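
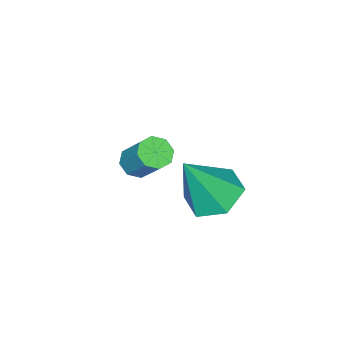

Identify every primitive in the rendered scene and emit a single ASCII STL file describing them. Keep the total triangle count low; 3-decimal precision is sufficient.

solid 
facet normal -0.176 -0.612 -0.771
outer loop
vertex -1.38 -2.158 -1.015
vertex -1.65 -2.519 -0.667
vertex -1.807 -2.073 -0.985
endloop
endfacet
facet normal 0.108 0.767 -0.633
outer loop
vertex -1.38 -2.158 -1.015
vertex -1.807 -2.073 -0.985
vertex -1.12 -1.259 0.118
endloop
endfacet
facet normal 0.107 0.767 -0.633
outer loop
vertex -1.12 -1.259 0.118
vertex -1.807 -2.073 -0.985
vertex -1.546 -1.174 0.149
endloop
endfacet
facet normal 0.178 0.611 0.771
outer loop
vertex -1.12 -1.259 0.118
vertex -1.546 -1.174 0.149
vertex -1.39 -1.621 0.467
endloop
endfacet
facet normal -0.176 -0.612 -0.771
outer loop
vertex -1.807 -2.073 -0.985
vertex -1.65 -2.519 -0.667
vertex -2.142 -2.25 -0.768
endloop
endfacet
facet normal -0.616 0.680 -0.397
outer loop
vertex -1.807 -2.073 -0.985
vertex -2.142 -2.25 -0.768
vertex -1.546 -1.174 0.149
endloop
endfacet
facet normal -0.616 0.680 -0.397
outer loop
vertex -1.546 -1.174 0.149
vertex -2.142 -2.25 -0.768
vertex -1.881 -1.351 0.366
endloop
endfacet
facet normal 0.177 0.611 0.772
outer loop
vertex -1.546 -1.174 0.149
vertex -1.881 -1.351 0.366
vertex -1.39 -1.621 0.467
endloop
endfacet
facet normal -0.176 -0.612 -0.771
outer loop
vertex -2.142 -2.25 -0.768
vertex -1.65 -2.519 -0.667
vertex -2.189 -2.584 -0.492
endloop
endfacet
facet normal -0.978 0.196 0.070
outer loop
vertex -2.142 -2.25 -0.768
vertex -2.189 -2.584 -0.492
vertex -1.881 -1.351 0.366
endloop
endfacet
facet normal -0.978 0.196 0.070
outer loop
vertex -1.881 -1.351 0.366
vertex -2.189 -2.584 -0.492
vertex -1.928 -1.685 0.642
endloop
endfacet
facet normal 0.178 0.612 0.771
outer loop
vertex -1.881 -1.351 0.366
vertex -1.928 -1.685 0.642
vertex -1.39 -1.621 0.467
endloop
endfacet
facet normal -0.177 -0.612 -0.771
outer loop
vertex -2.189 -2.584 -0.492
vertex -1.65 -2.519 -0.667
vertex -1.92 -2.881 -0.318
endloop
endfacet
facet normal -0.768 -0.404 0.497
outer loop
vertex -2.189 -2.584 -0.492
vertex -1.92 -2.881 -0.318
vertex -1.928 -1.685 0.642
endloop
endfacet
facet normal -0.768 -0.404 0.497
outer loop
vertex -1.928 -1.685 0.642
vertex -1.92 -2.881 -0.318
vertex -1.66 -1.982 0.815
endloop
endfacet
facet normal 0.178 0.610 0.772
outer loop
vertex -1.928 -1.685 0.642
vertex -1.66 -1.982 0.815
vertex -1.39 -1.621 0.467
endloop
endfacet
facet normal -0.178 -0.611 -0.771
outer loop
vertex -1.92 -2.881 -0.318
vertex -1.65 -2.519 -0.667
vertex -1.494 -2.966 -0.349
endloop
endfacet
facet normal -0.107 -0.767 0.633
outer loop
vertex -1.92 -2.881 -0.318
vertex -1.494 -2.966 -0.349
vertex -1.66 -1.982 0.815
endloop
endfacet
facet normal -0.108 -0.767 0.633
outer loop
vertex -1.66 -1.982 0.815
vertex -1.494 -2.966 -0.349
vertex -1.233 -2.067 0.785
endloop
endfacet
facet normal 0.176 0.612 0.771
outer loop
vertex -1.66 -1.982 0.815
vertex -1.233 -2.067 0.785
vertex -1.39 -1.621 0.467
endloop
endfacet
facet normal -0.177 -0.611 -0.772
outer loop
vertex -1.494 -2.966 -0.349
vertex -1.65 -2.519 -0.667
vertex -1.159 -2.789 -0.566
endloop
endfacet
facet normal 0.616 -0.680 0.397
outer loop
vertex -1.494 -2.966 -0.349
vertex -1.159 -2.789 -0.566
vertex -1.233 -2.067 0.785
endloop
endfacet
facet normal 0.616 -0.680 0.397
outer loop
vertex -1.233 -2.067 0.785
vertex -1.159 -2.789 -0.566
vertex -0.898 -1.89 0.568
endloop
endfacet
facet normal 0.176 0.612 0.771
outer loop
vertex -1.233 -2.067 0.785
vertex -0.898 -1.89 0.568
vertex -1.39 -1.621 0.467
endloop
endfacet
facet normal -0.178 -0.612 -0.771
outer loop
vertex -1.159 -2.789 -0.566
vertex -1.65 -2.519 -0.667
vertex -1.112 -2.455 -0.842
endloop
endfacet
facet normal 0.978 -0.196 -0.070
outer loop
vertex -1.159 -2.789 -0.566
vertex -1.112 -2.455 -0.842
vertex -0.898 -1.89 0.568
endloop
endfacet
facet normal 0.978 -0.196 -0.070
outer loop
vertex -0.898 -1.89 0.568
vertex -1.112 -2.455 -0.842
vertex -0.851 -1.556 0.292
endloop
endfacet
facet normal 0.176 0.612 0.771
outer loop
vertex -0.898 -1.89 0.568
vertex -0.851 -1.556 0.292
vertex -1.39 -1.621 0.467
endloop
endfacet
facet normal -0.178 -0.610 -0.772
outer loop
vertex -1.112 -2.455 -0.842
vertex -1.65 -2.519 -0.667
vertex -1.38 -2.158 -1.015
endloop
endfacet
facet normal 0.768 0.404 -0.497
outer loop
vertex -1.112 -2.455 -0.842
vertex -1.38 -2.158 -1.015
vertex -0.851 -1.556 0.292
endloop
endfacet
facet normal 0.768 0.404 -0.497
outer loop
vertex -0.851 -1.556 0.292
vertex -1.38 -2.158 -1.015
vertex -1.12 -1.259 0.118
endloop
endfacet
facet normal 0.177 0.612 0.771
outer loop
vertex -0.851 -1.556 0.292
vertex -1.12 -1.259 0.118
vertex -1.39 -1.621 0.467
endloop
endfacet
facet normal -0.444 0.206 -0.872
outer loop
vertex -0.035 0.918 0.078
vertex -0.866 0.891 0.495
vertex -0.397 1.692 0.445
endloop
endfacet
facet normal 0.915 0.398 0.063
outer loop
vertex -0.035 0.918 0.078
vertex -0.397 1.692 0.445
vertex 0.006 0.489 2.205
endloop
endfacet
facet normal -0.444 0.206 -0.872
outer loop
vertex -0.397 1.692 0.445
vertex -0.866 0.891 0.495
vertex -1.228 1.665 0.862
endloop
endfacet
facet normal 0.230 0.827 0.513
outer loop
vertex -0.397 1.692 0.445
vertex -1.228 1.665 0.862
vertex 0.006 0.489 2.205
endloop
endfacet
facet normal -0.445 0.205 -0.872
outer loop
vertex -1.228 1.665 0.862
vertex -0.866 0.891 0.495
vertex -1.696 0.863 0.912
endloop
endfacet
facet normal -0.517 0.350 0.781
outer loop
vertex -1.228 1.665 0.862
vertex -1.696 0.863 0.912
vertex 0.006 0.489 2.205
endloop
endfacet
facet normal -0.445 0.204 -0.872
outer loop
vertex -1.696 0.863 0.912
vertex -0.866 0.891 0.495
vertex -1.334 0.089 0.546
endloop
endfacet
facet normal -0.577 -0.554 0.600
outer loop
vertex -1.696 0.863 0.912
vertex -1.334 0.089 0.546
vertex 0.006 0.489 2.205
endloop
endfacet
facet normal -0.444 0.204 -0.872
outer loop
vertex -1.334 0.089 0.546
vertex -0.866 0.891 0.495
vertex -0.503 0.116 0.129
endloop
endfacet
facet normal 0.107 -0.983 0.150
outer loop
vertex -1.334 0.089 0.546
vertex -0.503 0.116 0.129
vertex 0.006 0.489 2.205
endloop
endfacet
facet normal -0.444 0.204 -0.872
outer loop
vertex -0.503 0.116 0.129
vertex -0.866 0.891 0.495
vertex -0.035 0.918 0.078
endloop
endfacet
facet normal 0.854 -0.506 -0.119
outer loop
vertex -0.503 0.116 0.129
vertex -0.035 0.918 0.078
vertex 0.006 0.489 2.205
endloop
endfacet

endsolid


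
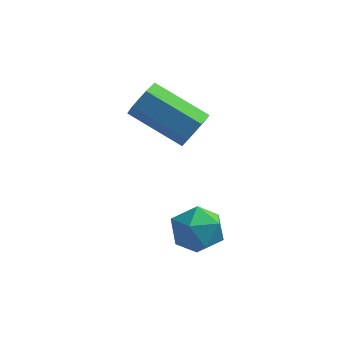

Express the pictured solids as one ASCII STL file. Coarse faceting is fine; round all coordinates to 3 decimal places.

solid 
facet normal 0.877 -0.131 -0.462
outer loop
vertex 1.167 3.29 3.949
vertex 0.826 2.887 3.416
vertex 0.896 3.63 3.338
endloop
endfacet
facet normal 0.316 0.882 0.350
outer loop
vertex 1.167 3.29 3.949
vertex 0.896 3.63 3.338
vertex -0.745 3.576 4.957
endloop
endfacet
facet normal 0.316 0.882 0.350
outer loop
vertex -0.745 3.576 4.957
vertex 0.896 3.63 3.338
vertex -1.016 3.916 4.346
endloop
endfacet
facet normal -0.877 0.131 0.462
outer loop
vertex -0.745 3.576 4.957
vertex -1.016 3.916 4.346
vertex -1.086 3.173 4.424
endloop
endfacet
facet normal 0.876 -0.131 -0.463
outer loop
vertex 0.896 3.63 3.338
vertex 0.826 2.887 3.416
vertex 0.554 3.227 2.805
endloop
endfacet
facet normal -0.155 0.833 -0.531
outer loop
vertex 0.896 3.63 3.338
vertex 0.554 3.227 2.805
vertex -1.016 3.916 4.346
endloop
endfacet
facet normal -0.155 0.833 -0.531
outer loop
vertex -1.016 3.916 4.346
vertex 0.554 3.227 2.805
vertex -1.357 3.513 3.813
endloop
endfacet
facet normal -0.877 0.131 0.462
outer loop
vertex -1.016 3.916 4.346
vertex -1.357 3.513 3.813
vertex -1.086 3.173 4.424
endloop
endfacet
facet normal 0.877 -0.130 -0.463
outer loop
vertex 0.554 3.227 2.805
vertex 0.826 2.887 3.416
vertex 0.485 2.484 2.883
endloop
endfacet
facet normal -0.472 -0.049 -0.880
outer loop
vertex 0.554 3.227 2.805
vertex 0.485 2.484 2.883
vertex -1.357 3.513 3.813
endloop
endfacet
facet normal -0.471 -0.048 -0.881
outer loop
vertex -1.357 3.513 3.813
vertex 0.485 2.484 2.883
vertex -1.427 2.77 3.891
endloop
endfacet
facet normal -0.877 0.131 0.462
outer loop
vertex -1.357 3.513 3.813
vertex -1.427 2.77 3.891
vertex -1.086 3.173 4.424
endloop
endfacet
facet normal 0.877 -0.131 -0.462
outer loop
vertex 0.485 2.484 2.883
vertex 0.826 2.887 3.416
vertex 0.756 2.144 3.494
endloop
endfacet
facet normal -0.316 -0.882 -0.350
outer loop
vertex 0.485 2.484 2.883
vertex 0.756 2.144 3.494
vertex -1.427 2.77 3.891
endloop
endfacet
facet normal -0.316 -0.882 -0.350
outer loop
vertex -1.427 2.77 3.891
vertex 0.756 2.144 3.494
vertex -1.156 2.43 4.502
endloop
endfacet
facet normal -0.877 0.131 0.462
outer loop
vertex -1.427 2.77 3.891
vertex -1.156 2.43 4.502
vertex -1.086 3.173 4.424
endloop
endfacet
facet normal 0.877 -0.131 -0.462
outer loop
vertex 0.756 2.144 3.494
vertex 0.826 2.887 3.416
vertex 1.097 2.547 4.027
endloop
endfacet
facet normal 0.155 -0.833 0.531
outer loop
vertex 0.756 2.144 3.494
vertex 1.097 2.547 4.027
vertex -1.156 2.43 4.502
endloop
endfacet
facet normal 0.155 -0.833 0.531
outer loop
vertex -1.156 2.43 4.502
vertex 1.097 2.547 4.027
vertex -0.814 2.833 5.035
endloop
endfacet
facet normal -0.876 0.131 0.463
outer loop
vertex -1.156 2.43 4.502
vertex -0.814 2.833 5.035
vertex -1.086 3.173 4.424
endloop
endfacet
facet normal 0.877 -0.131 -0.462
outer loop
vertex 1.097 2.547 4.027
vertex 0.826 2.887 3.416
vertex 1.167 3.29 3.949
endloop
endfacet
facet normal 0.472 0.048 0.880
outer loop
vertex 1.097 2.547 4.027
vertex 1.167 3.29 3.949
vertex -0.814 2.833 5.035
endloop
endfacet
facet normal 0.471 0.049 0.881
outer loop
vertex -0.814 2.833 5.035
vertex 1.167 3.29 3.949
vertex -0.745 3.576 4.957
endloop
endfacet
facet normal -0.877 0.130 0.463
outer loop
vertex -0.814 2.833 5.035
vertex -0.745 3.576 4.957
vertex -1.086 3.173 4.424
endloop
endfacet
facet normal -0.629 0.447 0.637
outer loop
vertex 1.076 1.222 0.714
vertex 0.725 0.349 0.98
vertex 1.485 0.737 1.458
endloop
endfacet
facet normal -0.032 0.829 0.558
outer loop
vertex 1.076 1.222 0.714
vertex 1.485 0.737 1.458
vertex 2.049 1.198 0.806
endloop
endfacet
facet normal 0.037 0.990 -0.133
outer loop
vertex 1.076 1.222 0.714
vertex 2.049 1.198 0.806
vertex 1.638 1.095 -0.075
endloop
endfacet
facet normal -0.517 0.707 -0.482
outer loop
vertex 1.076 1.222 0.714
vertex 1.638 1.095 -0.075
vertex 0.82 0.57 0.032
endloop
endfacet
facet normal -0.928 0.371 -0.006
outer loop
vertex 1.076 1.222 0.714
vertex 0.82 0.57 0.032
vertex 0.725 0.349 0.98
endloop
endfacet
facet normal 0.520 0.417 0.745
outer loop
vertex 2.049 1.198 0.806
vertex 1.485 0.737 1.458
vertex 2.3 0.31 1.128
endloop
endfacet
facet normal -0.445 -0.203 0.872
outer loop
vertex 1.485 0.737 1.458
vertex 0.725 0.349 0.98
vertex 1.482 -0.215 1.235
endloop
endfacet
facet normal -0.931 -0.324 -0.169
outer loop
vertex 0.725 0.349 0.98
vertex 0.82 0.57 0.032
vertex 1.071 -0.318 0.354
endloop
endfacet
facet normal -0.264 0.221 -0.939
outer loop
vertex 0.82 0.57 0.032
vertex 1.638 1.095 -0.075
vertex 1.635 0.143 -0.298
endloop
endfacet
facet normal 0.632 0.679 -0.374
outer loop
vertex 1.638 1.095 -0.075
vertex 2.049 1.198 0.806
vertex 2.395 0.531 0.18
endloop
endfacet
facet normal 0.517 -0.707 0.482
outer loop
vertex 2.044 -0.342 0.446
vertex 2.3 0.31 1.128
vertex 1.482 -0.215 1.235
endloop
endfacet
facet normal -0.037 -0.990 0.133
outer loop
vertex 2.044 -0.342 0.446
vertex 1.482 -0.215 1.235
vertex 1.071 -0.318 0.354
endloop
endfacet
facet normal 0.032 -0.829 -0.558
outer loop
vertex 2.044 -0.342 0.446
vertex 1.071 -0.318 0.354
vertex 1.635 0.143 -0.298
endloop
endfacet
facet normal 0.629 -0.447 -0.637
outer loop
vertex 2.044 -0.342 0.446
vertex 1.635 0.143 -0.298
vertex 2.395 0.531 0.18
endloop
endfacet
facet normal 0.928 -0.371 0.006
outer loop
vertex 2.044 -0.342 0.446
vertex 2.395 0.531 0.18
vertex 2.3 0.31 1.128
endloop
endfacet
facet normal 0.264 -0.221 0.939
outer loop
vertex 1.482 -0.215 1.235
vertex 2.3 0.31 1.128
vertex 1.485 0.737 1.458
endloop
endfacet
facet normal -0.632 -0.679 0.374
outer loop
vertex 1.071 -0.318 0.354
vertex 1.482 -0.215 1.235
vertex 0.725 0.349 0.98
endloop
endfacet
facet normal -0.520 -0.417 -0.745
outer loop
vertex 1.635 0.143 -0.298
vertex 1.071 -0.318 0.354
vertex 0.82 0.57 0.032
endloop
endfacet
facet normal 0.445 0.203 -0.872
outer loop
vertex 2.395 0.531 0.18
vertex 1.635 0.143 -0.298
vertex 1.638 1.095 -0.075
endloop
endfacet
facet normal 0.931 0.324 0.169
outer loop
vertex 2.3 0.31 1.128
vertex 2.395 0.531 0.18
vertex 2.049 1.198 0.806
endloop
endfacet

endsolid


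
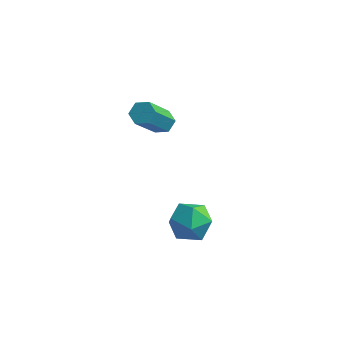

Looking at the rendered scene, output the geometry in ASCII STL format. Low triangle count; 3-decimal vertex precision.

solid 
facet normal -0.184 0.552 0.813
outer loop
vertex -0.634 0.473 -3.381
vertex -1.501 0.053 -3.292
vertex -0.729 -0.333 -2.855
endloop
endfacet
facet normal 0.515 0.425 0.744
outer loop
vertex -0.634 0.473 -3.381
vertex -0.729 -0.333 -2.855
vertex 0.032 -0.227 -3.442
endloop
endfacet
facet normal 0.725 0.680 0.112
outer loop
vertex -0.634 0.473 -3.381
vertex 0.032 -0.227 -3.442
vertex -0.269 0.226 -4.242
endloop
endfacet
facet normal 0.155 0.965 -0.211
outer loop
vertex -0.634 0.473 -3.381
vertex -0.269 0.226 -4.242
vertex -1.216 0.398 -4.15
endloop
endfacet
facet normal -0.407 0.886 0.221
outer loop
vertex -0.634 0.473 -3.381
vertex -1.216 0.398 -4.15
vertex -1.501 0.053 -3.292
endloop
endfacet
facet normal 0.610 -0.282 0.740
outer loop
vertex 0.032 -0.227 -3.442
vertex -0.729 -0.333 -2.855
vertex -0.424 -1.078 -3.39
endloop
endfacet
facet normal -0.520 -0.076 0.851
outer loop
vertex -0.729 -0.333 -2.855
vertex -1.501 0.053 -3.292
vertex -1.371 -0.906 -3.298
endloop
endfacet
facet normal -0.879 0.465 -0.105
outer loop
vertex -1.501 0.053 -3.292
vertex -1.216 0.398 -4.15
vertex -1.672 -0.453 -4.098
endloop
endfacet
facet normal 0.029 0.591 -0.806
outer loop
vertex -1.216 0.398 -4.15
vertex -0.269 0.226 -4.242
vertex -0.911 -0.347 -4.685
endloop
endfacet
facet normal 0.950 0.131 -0.284
outer loop
vertex -0.269 0.226 -4.242
vertex 0.032 -0.227 -3.442
vertex -0.139 -0.733 -4.248
endloop
endfacet
facet normal -0.155 -0.965 0.211
outer loop
vertex -1.006 -1.153 -4.159
vertex -0.424 -1.078 -3.39
vertex -1.371 -0.906 -3.298
endloop
endfacet
facet normal -0.725 -0.680 -0.112
outer loop
vertex -1.006 -1.153 -4.159
vertex -1.371 -0.906 -3.298
vertex -1.672 -0.453 -4.098
endloop
endfacet
facet normal -0.515 -0.425 -0.744
outer loop
vertex -1.006 -1.153 -4.159
vertex -1.672 -0.453 -4.098
vertex -0.911 -0.347 -4.685
endloop
endfacet
facet normal 0.184 -0.552 -0.813
outer loop
vertex -1.006 -1.153 -4.159
vertex -0.911 -0.347 -4.685
vertex -0.139 -0.733 -4.248
endloop
endfacet
facet normal 0.407 -0.886 -0.221
outer loop
vertex -1.006 -1.153 -4.159
vertex -0.139 -0.733 -4.248
vertex -0.424 -1.078 -3.39
endloop
endfacet
facet normal -0.029 -0.591 0.806
outer loop
vertex -1.371 -0.906 -3.298
vertex -0.424 -1.078 -3.39
vertex -0.729 -0.333 -2.855
endloop
endfacet
facet normal -0.950 -0.131 0.284
outer loop
vertex -1.672 -0.453 -4.098
vertex -1.371 -0.906 -3.298
vertex -1.501 0.053 -3.292
endloop
endfacet
facet normal -0.610 0.282 -0.740
outer loop
vertex -0.911 -0.347 -4.685
vertex -1.672 -0.453 -4.098
vertex -1.216 0.398 -4.15
endloop
endfacet
facet normal 0.520 0.076 -0.851
outer loop
vertex -0.139 -0.733 -4.248
vertex -0.911 -0.347 -4.685
vertex -0.269 0.226 -4.242
endloop
endfacet
facet normal 0.879 -0.465 0.105
outer loop
vertex -0.424 -1.078 -3.39
vertex -0.139 -0.733 -4.248
vertex 0.032 -0.227 -3.442
endloop
endfacet
facet normal 0.071 0.647 -0.760
outer loop
vertex -2.642 1.421 -0.479
vertex -3.068 1.704 -0.278
vertex -2.557 1.831 -0.122
endloop
endfacet
facet normal 0.986 -0.162 -0.048
outer loop
vertex -2.642 1.421 -0.479
vertex -2.557 1.831 -0.122
vertex -2.785 0.094 1.076
endloop
endfacet
facet normal 0.986 -0.162 -0.048
outer loop
vertex -2.785 0.094 1.076
vertex -2.557 1.831 -0.122
vertex -2.7 0.504 1.434
endloop
endfacet
facet normal -0.069 -0.648 0.759
outer loop
vertex -2.785 0.094 1.076
vertex -2.7 0.504 1.434
vertex -3.212 0.376 1.278
endloop
endfacet
facet normal 0.071 0.648 -0.759
outer loop
vertex -2.557 1.831 -0.122
vertex -3.068 1.704 -0.278
vertex -2.984 2.113 0.079
endloop
endfacet
facet normal 0.626 0.564 0.539
outer loop
vertex -2.557 1.831 -0.122
vertex -2.984 2.113 0.079
vertex -2.7 0.504 1.434
endloop
endfacet
facet normal 0.626 0.564 0.539
outer loop
vertex -2.7 0.504 1.434
vertex -2.984 2.113 0.079
vertex -3.127 0.786 1.635
endloop
endfacet
facet normal -0.070 -0.647 0.759
outer loop
vertex -2.7 0.504 1.434
vertex -3.127 0.786 1.635
vertex -3.212 0.376 1.278
endloop
endfacet
facet normal 0.069 0.648 -0.759
outer loop
vertex -2.984 2.113 0.079
vertex -3.068 1.704 -0.278
vertex -3.495 1.986 -0.076
endloop
endfacet
facet normal -0.358 0.726 0.586
outer loop
vertex -2.984 2.113 0.079
vertex -3.495 1.986 -0.076
vertex -3.127 0.786 1.635
endloop
endfacet
facet normal -0.359 0.726 0.586
outer loop
vertex -3.127 0.786 1.635
vertex -3.495 1.986 -0.076
vertex -3.638 0.659 1.479
endloop
endfacet
facet normal -0.071 -0.647 0.760
outer loop
vertex -3.127 0.786 1.635
vertex -3.638 0.659 1.479
vertex -3.212 0.376 1.278
endloop
endfacet
facet normal 0.069 0.648 -0.759
outer loop
vertex -3.495 1.986 -0.076
vertex -3.068 1.704 -0.278
vertex -3.58 1.576 -0.434
endloop
endfacet
facet normal -0.986 0.162 0.048
outer loop
vertex -3.495 1.986 -0.076
vertex -3.58 1.576 -0.434
vertex -3.638 0.659 1.479
endloop
endfacet
facet normal -0.986 0.163 0.048
outer loop
vertex -3.638 0.659 1.479
vertex -3.58 1.576 -0.434
vertex -3.723 0.249 1.122
endloop
endfacet
facet normal -0.071 -0.647 0.760
outer loop
vertex -3.638 0.659 1.479
vertex -3.723 0.249 1.122
vertex -3.212 0.376 1.278
endloop
endfacet
facet normal 0.070 0.647 -0.759
outer loop
vertex -3.58 1.576 -0.434
vertex -3.068 1.704 -0.278
vertex -3.153 1.294 -0.635
endloop
endfacet
facet normal -0.626 -0.564 -0.539
outer loop
vertex -3.58 1.576 -0.434
vertex -3.153 1.294 -0.635
vertex -3.723 0.249 1.122
endloop
endfacet
facet normal -0.626 -0.564 -0.539
outer loop
vertex -3.723 0.249 1.122
vertex -3.153 1.294 -0.635
vertex -3.296 -0.033 0.921
endloop
endfacet
facet normal -0.071 -0.648 0.759
outer loop
vertex -3.723 0.249 1.122
vertex -3.296 -0.033 0.921
vertex -3.212 0.376 1.278
endloop
endfacet
facet normal 0.071 0.647 -0.760
outer loop
vertex -3.153 1.294 -0.635
vertex -3.068 1.704 -0.278
vertex -2.642 1.421 -0.479
endloop
endfacet
facet normal 0.359 -0.726 -0.586
outer loop
vertex -3.153 1.294 -0.635
vertex -2.642 1.421 -0.479
vertex -3.296 -0.033 0.921
endloop
endfacet
facet normal 0.358 -0.726 -0.587
outer loop
vertex -3.296 -0.033 0.921
vertex -2.642 1.421 -0.479
vertex -2.785 0.094 1.076
endloop
endfacet
facet normal -0.069 -0.648 0.759
outer loop
vertex -3.296 -0.033 0.921
vertex -2.785 0.094 1.076
vertex -3.212 0.376 1.278
endloop
endfacet

endsolid


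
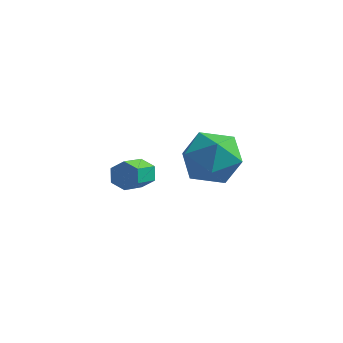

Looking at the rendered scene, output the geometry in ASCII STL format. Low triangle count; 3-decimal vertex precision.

solid 
facet normal 0.078 0.913 -0.400
outer loop
vertex -0.503 4.354 -2.623
vertex -0.934 4.224 -3.004
vertex -1.064 4.464 -2.481
endloop
endfacet
facet normal 0.295 0.362 0.884
outer loop
vertex -0.503 4.354 -2.623
vertex -1.064 4.464 -2.481
vertex -0.594 3.286 -2.155
endloop
endfacet
facet normal 0.294 0.362 0.884
outer loop
vertex -0.594 3.286 -2.155
vertex -1.064 4.464 -2.481
vertex -1.156 3.396 -2.013
endloop
endfacet
facet normal -0.078 -0.913 0.400
outer loop
vertex -0.594 3.286 -2.155
vertex -1.156 3.396 -2.013
vertex -1.026 3.156 -2.536
endloop
endfacet
facet normal 0.079 0.913 -0.399
outer loop
vertex -1.064 4.464 -2.481
vertex -0.934 4.224 -3.004
vertex -1.496 4.335 -2.862
endloop
endfacet
facet normal -0.677 0.344 0.651
outer loop
vertex -1.064 4.464 -2.481
vertex -1.496 4.335 -2.862
vertex -1.156 3.396 -2.013
endloop
endfacet
facet normal -0.678 0.342 0.650
outer loop
vertex -1.156 3.396 -2.013
vertex -1.496 4.335 -2.862
vertex -1.587 3.266 -2.394
endloop
endfacet
facet normal -0.078 -0.913 0.400
outer loop
vertex -1.156 3.396 -2.013
vertex -1.587 3.266 -2.394
vertex -1.026 3.156 -2.536
endloop
endfacet
facet normal 0.079 0.913 -0.401
outer loop
vertex -1.496 4.335 -2.862
vertex -0.934 4.224 -3.004
vertex -1.366 4.094 -3.385
endloop
endfacet
facet normal -0.972 -0.019 -0.233
outer loop
vertex -1.496 4.335 -2.862
vertex -1.366 4.094 -3.385
vertex -1.587 3.266 -2.394
endloop
endfacet
facet normal -0.972 -0.019 -0.233
outer loop
vertex -1.587 3.266 -2.394
vertex -1.366 4.094 -3.385
vertex -1.457 3.026 -2.917
endloop
endfacet
facet normal -0.078 -0.913 0.400
outer loop
vertex -1.587 3.266 -2.394
vertex -1.457 3.026 -2.917
vertex -1.026 3.156 -2.536
endloop
endfacet
facet normal 0.078 0.913 -0.400
outer loop
vertex -1.366 4.094 -3.385
vertex -0.934 4.224 -3.004
vertex -0.804 3.984 -3.527
endloop
endfacet
facet normal -0.294 -0.362 -0.884
outer loop
vertex -1.366 4.094 -3.385
vertex -0.804 3.984 -3.527
vertex -1.457 3.026 -2.917
endloop
endfacet
facet normal -0.295 -0.362 -0.884
outer loop
vertex -1.457 3.026 -2.917
vertex -0.804 3.984 -3.527
vertex -0.896 2.916 -3.059
endloop
endfacet
facet normal -0.078 -0.913 0.400
outer loop
vertex -1.457 3.026 -2.917
vertex -0.896 2.916 -3.059
vertex -1.026 3.156 -2.536
endloop
endfacet
facet normal 0.078 0.913 -0.400
outer loop
vertex -0.804 3.984 -3.527
vertex -0.934 4.224 -3.004
vertex -0.373 4.114 -3.146
endloop
endfacet
facet normal 0.678 -0.343 -0.650
outer loop
vertex -0.804 3.984 -3.527
vertex -0.373 4.114 -3.146
vertex -0.896 2.916 -3.059
endloop
endfacet
facet normal 0.677 -0.343 -0.651
outer loop
vertex -0.896 2.916 -3.059
vertex -0.373 4.114 -3.146
vertex -0.464 3.045 -2.678
endloop
endfacet
facet normal -0.079 -0.913 0.399
outer loop
vertex -0.896 2.916 -3.059
vertex -0.464 3.045 -2.678
vertex -1.026 3.156 -2.536
endloop
endfacet
facet normal 0.078 0.913 -0.400
outer loop
vertex -0.373 4.114 -3.146
vertex -0.934 4.224 -3.004
vertex -0.503 4.354 -2.623
endloop
endfacet
facet normal 0.972 0.019 0.233
outer loop
vertex -0.373 4.114 -3.146
vertex -0.503 4.354 -2.623
vertex -0.464 3.045 -2.678
endloop
endfacet
facet normal 0.972 0.019 0.233
outer loop
vertex -0.464 3.045 -2.678
vertex -0.503 4.354 -2.623
vertex -0.594 3.286 -2.155
endloop
endfacet
facet normal -0.079 -0.913 0.401
outer loop
vertex -0.464 3.045 -2.678
vertex -0.594 3.286 -2.155
vertex -1.026 3.156 -2.536
endloop
endfacet
facet normal -0.814 0.504 0.288
outer loop
vertex 1.689 1.939 0.007
vertex 2.166 2.146 0.993
vertex 2.306 2.857 0.146
endloop
endfacet
facet normal -0.723 0.549 -0.419
outer loop
vertex 1.689 1.939 0.007
vertex 2.306 2.857 0.146
vertex 2.397 2.261 -0.792
endloop
endfacet
facet normal -0.720 -0.114 -0.684
outer loop
vertex 1.689 1.939 0.007
vertex 2.397 2.261 -0.792
vertex 2.313 1.183 -0.524
endloop
endfacet
facet normal -0.810 -0.569 -0.142
outer loop
vertex 1.689 1.939 0.007
vertex 2.313 1.183 -0.524
vertex 2.17 1.112 0.579
endloop
endfacet
facet normal -0.868 -0.187 0.459
outer loop
vertex 1.689 1.939 0.007
vertex 2.17 1.112 0.579
vertex 2.166 2.146 0.993
endloop
endfacet
facet normal -0.082 0.838 -0.540
outer loop
vertex 2.397 2.261 -0.792
vertex 2.306 2.857 0.146
vertex 3.31 2.668 -0.299
endloop
endfacet
facet normal -0.230 0.764 0.603
outer loop
vertex 2.306 2.857 0.146
vertex 2.166 2.146 0.993
vertex 3.167 2.597 0.804
endloop
endfacet
facet normal -0.318 -0.354 0.880
outer loop
vertex 2.166 2.146 0.993
vertex 2.17 1.112 0.579
vertex 3.083 1.519 1.072
endloop
endfacet
facet normal -0.223 -0.970 -0.091
outer loop
vertex 2.17 1.112 0.579
vertex 2.313 1.183 -0.524
vertex 3.174 0.923 0.134
endloop
endfacet
facet normal -0.077 -0.235 -0.969
outer loop
vertex 2.313 1.183 -0.524
vertex 2.397 2.261 -0.792
vertex 3.314 1.634 -0.713
endloop
endfacet
facet normal 0.810 0.569 0.142
outer loop
vertex 3.791 1.841 0.273
vertex 3.31 2.668 -0.299
vertex 3.167 2.597 0.804
endloop
endfacet
facet normal 0.720 0.114 0.684
outer loop
vertex 3.791 1.841 0.273
vertex 3.167 2.597 0.804
vertex 3.083 1.519 1.072
endloop
endfacet
facet normal 0.723 -0.549 0.419
outer loop
vertex 3.791 1.841 0.273
vertex 3.083 1.519 1.072
vertex 3.174 0.923 0.134
endloop
endfacet
facet normal 0.814 -0.504 -0.288
outer loop
vertex 3.791 1.841 0.273
vertex 3.174 0.923 0.134
vertex 3.314 1.634 -0.713
endloop
endfacet
facet normal 0.868 0.187 -0.459
outer loop
vertex 3.791 1.841 0.273
vertex 3.314 1.634 -0.713
vertex 3.31 2.668 -0.299
endloop
endfacet
facet normal 0.223 0.970 0.091
outer loop
vertex 3.167 2.597 0.804
vertex 3.31 2.668 -0.299
vertex 2.306 2.857 0.146
endloop
endfacet
facet normal 0.077 0.235 0.969
outer loop
vertex 3.083 1.519 1.072
vertex 3.167 2.597 0.804
vertex 2.166 2.146 0.993
endloop
endfacet
facet normal 0.082 -0.838 0.540
outer loop
vertex 3.174 0.923 0.134
vertex 3.083 1.519 1.072
vertex 2.17 1.112 0.579
endloop
endfacet
facet normal 0.230 -0.764 -0.603
outer loop
vertex 3.314 1.634 -0.713
vertex 3.174 0.923 0.134
vertex 2.313 1.183 -0.524
endloop
endfacet
facet normal 0.318 0.354 -0.880
outer loop
vertex 3.31 2.668 -0.299
vertex 3.314 1.634 -0.713
vertex 2.397 2.261 -0.792
endloop
endfacet

endsolid


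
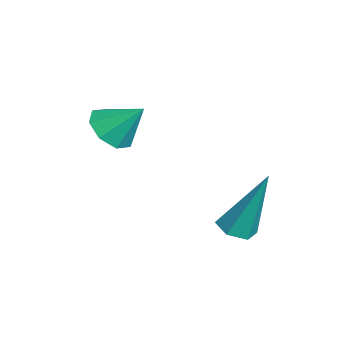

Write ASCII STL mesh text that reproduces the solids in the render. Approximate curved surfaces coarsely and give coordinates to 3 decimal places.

solid 
facet normal -0.099 -0.360 -0.928
outer loop
vertex 0.323 -0.684 -3.815
vertex -0.157 -0.367 -3.887
vertex 0.361 -0.146 -4.028
endloop
endfacet
facet normal 0.989 -0.013 0.144
outer loop
vertex 0.323 -0.684 -3.815
vertex 0.361 -0.146 -4.028
vertex 0.057 0.407 -1.893
endloop
endfacet
facet normal -0.099 -0.360 -0.928
outer loop
vertex 0.361 -0.146 -4.028
vertex -0.157 -0.367 -3.887
vertex -0.12 0.171 -4.1
endloop
endfacet
facet normal 0.559 0.818 -0.132
outer loop
vertex 0.361 -0.146 -4.028
vertex -0.12 0.171 -4.1
vertex 0.057 0.407 -1.893
endloop
endfacet
facet normal -0.099 -0.360 -0.928
outer loop
vertex -0.12 0.171 -4.1
vertex -0.157 -0.367 -3.887
vertex -0.637 -0.05 -3.959
endloop
endfacet
facet normal -0.407 0.911 -0.065
outer loop
vertex -0.12 0.171 -4.1
vertex -0.637 -0.05 -3.959
vertex 0.057 0.407 -1.893
endloop
endfacet
facet normal -0.099 -0.360 -0.928
outer loop
vertex -0.637 -0.05 -3.959
vertex -0.157 -0.367 -3.887
vertex -0.674 -0.588 -3.746
endloop
endfacet
facet normal -0.944 0.175 0.278
outer loop
vertex -0.637 -0.05 -3.959
vertex -0.674 -0.588 -3.746
vertex 0.057 0.407 -1.893
endloop
endfacet
facet normal -0.099 -0.360 -0.928
outer loop
vertex -0.674 -0.588 -3.746
vertex -0.157 -0.367 -3.887
vertex -0.194 -0.905 -3.674
endloop
endfacet
facet normal -0.515 -0.654 0.554
outer loop
vertex -0.674 -0.588 -3.746
vertex -0.194 -0.905 -3.674
vertex 0.057 0.407 -1.893
endloop
endfacet
facet normal -0.099 -0.360 -0.928
outer loop
vertex -0.194 -0.905 -3.674
vertex -0.157 -0.367 -3.887
vertex 0.323 -0.684 -3.815
endloop
endfacet
facet normal 0.452 -0.747 0.487
outer loop
vertex -0.194 -0.905 -3.674
vertex 0.323 -0.684 -3.815
vertex 0.057 0.407 -1.893
endloop
endfacet
facet normal -0.303 -0.643 -0.704
outer loop
vertex -1.772 -3.253 -1.684
vertex -2.462 -3.318 -1.327
vertex -2.169 -2.852 -1.879
endloop
endfacet
facet normal 0.743 0.638 -0.201
outer loop
vertex -1.772 -3.253 -1.684
vertex -2.169 -2.852 -1.879
vertex -2.078 -2.502 -0.433
endloop
endfacet
facet normal -0.303 -0.643 -0.704
outer loop
vertex -2.169 -2.852 -1.879
vertex -2.462 -3.318 -1.327
vertex -2.737 -2.724 -1.751
endloop
endfacet
facet normal 0.161 0.957 -0.242
outer loop
vertex -2.169 -2.852 -1.879
vertex -2.737 -2.724 -1.751
vertex -2.078 -2.502 -0.433
endloop
endfacet
facet normal -0.302 -0.643 -0.704
outer loop
vertex -2.737 -2.724 -1.751
vertex -2.462 -3.318 -1.327
vertex -3.145 -2.944 -1.375
endloop
endfacet
facet normal -0.429 0.901 0.062
outer loop
vertex -2.737 -2.724 -1.751
vertex -3.145 -2.944 -1.375
vertex -2.078 -2.502 -0.433
endloop
endfacet
facet normal -0.303 -0.643 -0.703
outer loop
vertex -3.145 -2.944 -1.375
vertex -2.462 -3.318 -1.327
vertex -3.153 -3.383 -0.97
endloop
endfacet
facet normal -0.679 0.504 0.533
outer loop
vertex -3.145 -2.944 -1.375
vertex -3.153 -3.383 -0.97
vertex -2.078 -2.502 -0.433
endloop
endfacet
facet normal -0.303 -0.642 -0.704
outer loop
vertex -3.153 -3.383 -0.97
vertex -2.462 -3.318 -1.327
vertex -2.756 -3.784 -0.775
endloop
endfacet
facet normal -0.444 -0.004 0.896
outer loop
vertex -3.153 -3.383 -0.97
vertex -2.756 -3.784 -0.775
vertex -2.078 -2.502 -0.433
endloop
endfacet
facet normal -0.303 -0.643 -0.704
outer loop
vertex -2.756 -3.784 -0.775
vertex -2.462 -3.318 -1.327
vertex -2.187 -3.912 -0.903
endloop
endfacet
facet normal 0.138 -0.323 0.936
outer loop
vertex -2.756 -3.784 -0.775
vertex -2.187 -3.912 -0.903
vertex -2.078 -2.502 -0.433
endloop
endfacet
facet normal -0.302 -0.643 -0.704
outer loop
vertex -2.187 -3.912 -0.903
vertex -2.462 -3.318 -1.327
vertex -1.779 -3.692 -1.279
endloop
endfacet
facet normal 0.727 -0.267 0.633
outer loop
vertex -2.187 -3.912 -0.903
vertex -1.779 -3.692 -1.279
vertex -2.078 -2.502 -0.433
endloop
endfacet
facet normal -0.303 -0.644 -0.703
outer loop
vertex -1.779 -3.692 -1.279
vertex -2.462 -3.318 -1.327
vertex -1.772 -3.253 -1.684
endloop
endfacet
facet normal 0.978 0.132 0.160
outer loop
vertex -1.779 -3.692 -1.279
vertex -1.772 -3.253 -1.684
vertex -2.078 -2.502 -0.433
endloop
endfacet

endsolid


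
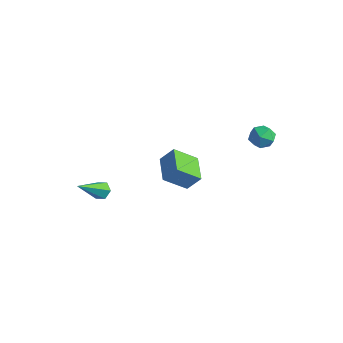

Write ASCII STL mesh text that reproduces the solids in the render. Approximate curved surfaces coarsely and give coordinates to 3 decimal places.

solid 
facet normal -0.496 -0.400 -0.771
outer loop
vertex -0.794 -0.311 -1.178
vertex -1.991 0.633 -0.897
vertex -0.195 0.724 -2.1
endloop
endfacet
facet normal 0.772 -0.609 -0.182
outer loop
vertex 0.331 1.147 -1.283
vertex -0.794 -0.311 -1.178
vertex -0.195 0.724 -2.1
endloop
endfacet
facet normal -0.496 -0.400 -0.771
outer loop
vertex -0.195 0.724 -2.1
vertex -1.991 0.633 -0.897
vertex -1.392 1.667 -1.819
endloop
endfacet
facet normal 0.397 0.686 -0.610
outer loop
vertex -1.392 1.667 -1.819
vertex 0.331 1.147 -1.283
vertex -0.195 0.724 -2.1
endloop
endfacet
facet normal -0.397 -0.685 0.610
outer loop
vertex -0.794 -0.311 -1.178
vertex -1.465 1.056 -0.08
vertex -1.991 0.633 -0.897
endloop
endfacet
facet normal 0.772 -0.609 -0.181
outer loop
vertex -0.268 0.113 -0.361
vertex -0.794 -0.311 -1.178
vertex 0.331 1.147 -1.283
endloop
endfacet
facet normal -0.396 -0.685 0.611
outer loop
vertex -0.268 0.113 -0.361
vertex -1.465 1.056 -0.08
vertex -0.794 -0.311 -1.178
endloop
endfacet
facet normal -0.772 0.609 0.182
outer loop
vertex -1.991 0.633 -0.897
vertex -1.465 1.056 -0.08
vertex -1.392 1.667 -1.819
endloop
endfacet
facet normal 0.397 0.685 -0.611
outer loop
vertex -0.866 2.091 -1.002
vertex 0.331 1.147 -1.283
vertex -1.392 1.667 -1.819
endloop
endfacet
facet normal -0.772 0.609 0.181
outer loop
vertex -1.392 1.667 -1.819
vertex -1.465 1.056 -0.08
vertex -0.866 2.091 -1.002
endloop
endfacet
facet normal 0.496 0.400 0.771
outer loop
vertex -0.866 2.091 -1.002
vertex -0.268 0.113 -0.361
vertex 0.331 1.147 -1.283
endloop
endfacet
facet normal 0.496 0.400 0.771
outer loop
vertex -1.465 1.056 -0.08
vertex -0.268 0.113 -0.361
vertex -0.866 2.091 -1.002
endloop
endfacet
facet normal 0.184 0.779 -0.599
outer loop
vertex 2.352 3.69 0.893
vertex 1.682 3.975 1.058
vertex 2.277 4.154 1.473
endloop
endfacet
facet normal 0.789 0.525 -0.318
outer loop
vertex 2.352 3.69 0.893
vertex 2.277 4.154 1.473
vertex 2.706 3.547 1.535
endloop
endfacet
facet normal 0.849 -0.160 -0.504
outer loop
vertex 2.352 3.69 0.893
vertex 2.706 3.547 1.535
vertex 2.378 2.992 1.158
endloop
endfacet
facet normal 0.280 -0.332 -0.901
outer loop
vertex 2.352 3.69 0.893
vertex 2.378 2.992 1.158
vertex 1.745 3.257 0.864
endloop
endfacet
facet normal -0.131 0.248 -0.960
outer loop
vertex 2.352 3.69 0.893
vertex 1.745 3.257 0.864
vertex 1.682 3.975 1.058
endloop
endfacet
facet normal 0.731 0.557 0.393
outer loop
vertex 2.706 3.547 1.535
vertex 2.277 4.154 1.473
vertex 2.255 3.743 2.096
endloop
endfacet
facet normal -0.247 0.967 -0.063
outer loop
vertex 2.277 4.154 1.473
vertex 1.682 3.975 1.058
vertex 1.622 4.008 1.802
endloop
endfacet
facet normal -0.756 0.108 -0.646
outer loop
vertex 1.682 3.975 1.058
vertex 1.745 3.257 0.864
vertex 1.294 3.453 1.425
endloop
endfacet
facet normal -0.092 -0.830 -0.551
outer loop
vertex 1.745 3.257 0.864
vertex 2.378 2.992 1.158
vertex 1.723 2.846 1.487
endloop
endfacet
facet normal 0.829 -0.552 0.091
outer loop
vertex 2.378 2.992 1.158
vertex 2.706 3.547 1.535
vertex 2.318 3.025 1.902
endloop
endfacet
facet normal -0.280 0.332 0.901
outer loop
vertex 1.648 3.31 2.067
vertex 2.255 3.743 2.096
vertex 1.622 4.008 1.802
endloop
endfacet
facet normal -0.849 0.160 0.504
outer loop
vertex 1.648 3.31 2.067
vertex 1.622 4.008 1.802
vertex 1.294 3.453 1.425
endloop
endfacet
facet normal -0.789 -0.525 0.318
outer loop
vertex 1.648 3.31 2.067
vertex 1.294 3.453 1.425
vertex 1.723 2.846 1.487
endloop
endfacet
facet normal -0.184 -0.779 0.599
outer loop
vertex 1.648 3.31 2.067
vertex 1.723 2.846 1.487
vertex 2.318 3.025 1.902
endloop
endfacet
facet normal 0.131 -0.248 0.960
outer loop
vertex 1.648 3.31 2.067
vertex 2.318 3.025 1.902
vertex 2.255 3.743 2.096
endloop
endfacet
facet normal 0.092 0.830 0.551
outer loop
vertex 1.622 4.008 1.802
vertex 2.255 3.743 2.096
vertex 2.277 4.154 1.473
endloop
endfacet
facet normal -0.829 0.552 -0.091
outer loop
vertex 1.294 3.453 1.425
vertex 1.622 4.008 1.802
vertex 1.682 3.975 1.058
endloop
endfacet
facet normal -0.731 -0.557 -0.393
outer loop
vertex 1.723 2.846 1.487
vertex 1.294 3.453 1.425
vertex 1.745 3.257 0.864
endloop
endfacet
facet normal 0.247 -0.967 0.063
outer loop
vertex 2.318 3.025 1.902
vertex 1.723 2.846 1.487
vertex 2.378 2.992 1.158
endloop
endfacet
facet normal 0.756 -0.108 0.646
outer loop
vertex 2.255 3.743 2.096
vertex 2.318 3.025 1.902
vertex 2.706 3.547 1.535
endloop
endfacet
facet normal -0.021 0.770 -0.637
outer loop
vertex -2.552 -2.07 -2.046
vertex -3.031 -2.236 -2.231
vertex -3.007 -1.892 -1.816
endloop
endfacet
facet normal 0.529 0.358 0.770
outer loop
vertex -2.552 -2.07 -2.046
vertex -3.007 -1.892 -1.816
vertex -2.989 -3.784 -0.949
endloop
endfacet
facet normal -0.022 0.770 -0.637
outer loop
vertex -3.007 -1.892 -1.816
vertex -3.031 -2.236 -2.231
vertex -3.487 -2.059 -2.001
endloop
endfacet
facet normal -0.443 0.370 0.816
outer loop
vertex -3.007 -1.892 -1.816
vertex -3.487 -2.059 -2.001
vertex -2.989 -3.784 -0.949
endloop
endfacet
facet normal -0.022 0.770 -0.637
outer loop
vertex -3.487 -2.059 -2.001
vertex -3.031 -2.236 -2.231
vertex -3.51 -2.403 -2.416
endloop
endfacet
facet normal -0.968 -0.164 0.190
outer loop
vertex -3.487 -2.059 -2.001
vertex -3.51 -2.403 -2.416
vertex -2.989 -3.784 -0.949
endloop
endfacet
facet normal -0.022 0.769 -0.638
outer loop
vertex -3.51 -2.403 -2.416
vertex -3.031 -2.236 -2.231
vertex -3.055 -2.581 -2.646
endloop
endfacet
facet normal -0.519 -0.707 -0.481
outer loop
vertex -3.51 -2.403 -2.416
vertex -3.055 -2.581 -2.646
vertex -2.989 -3.784 -0.949
endloop
endfacet
facet normal -0.022 0.769 -0.638
outer loop
vertex -3.055 -2.581 -2.646
vertex -3.031 -2.236 -2.231
vertex -2.576 -2.414 -2.461
endloop
endfacet
facet normal 0.454 -0.718 -0.527
outer loop
vertex -3.055 -2.581 -2.646
vertex -2.576 -2.414 -2.461
vertex -2.989 -3.784 -0.949
endloop
endfacet
facet normal -0.021 0.770 -0.637
outer loop
vertex -2.576 -2.414 -2.461
vertex -3.031 -2.236 -2.231
vertex -2.552 -2.07 -2.046
endloop
endfacet
facet normal 0.978 -0.186 0.098
outer loop
vertex -2.576 -2.414 -2.461
vertex -2.552 -2.07 -2.046
vertex -2.989 -3.784 -0.949
endloop
endfacet

endsolid


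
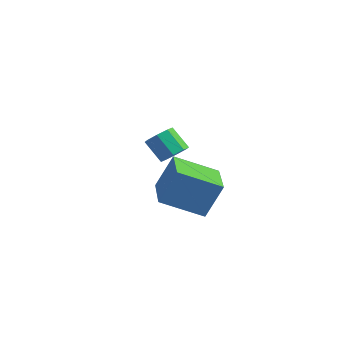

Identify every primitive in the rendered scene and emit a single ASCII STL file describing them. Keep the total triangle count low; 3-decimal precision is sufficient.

solid 
facet normal -0.704 0.702 -0.109
outer loop
vertex 0.749 -1.235 0.468
vertex 2.199 0.076 -0.45
vertex 0.321 -1.92 -1.185
endloop
endfacet
facet normal -0.671 -0.607 0.425
outer loop
vertex 1.841 -3.436 -0.95
vertex 0.749 -1.235 0.468
vertex 0.321 -1.92 -1.185
endloop
endfacet
facet normal -0.704 0.702 -0.109
outer loop
vertex 0.321 -1.92 -1.185
vertex 2.199 0.076 -0.45
vertex 1.771 -0.609 -2.103
endloop
endfacet
facet normal -0.232 -0.372 -0.899
outer loop
vertex 1.771 -0.609 -2.103
vertex 1.841 -3.436 -0.95
vertex 0.321 -1.92 -1.185
endloop
endfacet
facet normal 0.232 0.372 0.899
outer loop
vertex 0.749 -1.235 0.468
vertex 3.719 -1.44 -0.215
vertex 2.199 0.076 -0.45
endloop
endfacet
facet normal -0.671 -0.607 0.425
outer loop
vertex 2.269 -2.751 0.703
vertex 0.749 -1.235 0.468
vertex 1.841 -3.436 -0.95
endloop
endfacet
facet normal 0.232 0.372 0.899
outer loop
vertex 2.269 -2.751 0.703
vertex 3.719 -1.44 -0.215
vertex 0.749 -1.235 0.468
endloop
endfacet
facet normal 0.671 0.607 -0.425
outer loop
vertex 2.199 0.076 -0.45
vertex 3.719 -1.44 -0.215
vertex 1.771 -0.609 -2.103
endloop
endfacet
facet normal -0.232 -0.372 -0.899
outer loop
vertex 3.291 -2.125 -1.868
vertex 1.841 -3.436 -0.95
vertex 1.771 -0.609 -2.103
endloop
endfacet
facet normal 0.671 0.607 -0.425
outer loop
vertex 1.771 -0.609 -2.103
vertex 3.719 -1.44 -0.215
vertex 3.291 -2.125 -1.868
endloop
endfacet
facet normal 0.704 -0.702 0.109
outer loop
vertex 3.291 -2.125 -1.868
vertex 2.269 -2.751 0.703
vertex 1.841 -3.436 -0.95
endloop
endfacet
facet normal 0.704 -0.702 0.109
outer loop
vertex 3.719 -1.44 -0.215
vertex 2.269 -2.751 0.703
vertex 3.291 -2.125 -1.868
endloop
endfacet
facet normal 0.700 0.027 -0.714
outer loop
vertex -1.707 2.657 -1.466
vertex -2.094 2.139 -1.865
vertex -2.09 2.898 -1.832
endloop
endfacet
facet normal 0.278 0.910 0.308
outer loop
vertex -1.707 2.657 -1.466
vertex -2.09 2.898 -1.832
vertex -2.659 2.62 -0.496
endloop
endfacet
facet normal 0.278 0.910 0.308
outer loop
vertex -2.659 2.62 -0.496
vertex -2.09 2.898 -1.832
vertex -3.042 2.861 -0.862
endloop
endfacet
facet normal -0.700 -0.027 0.714
outer loop
vertex -2.659 2.62 -0.496
vertex -3.042 2.861 -0.862
vertex -3.046 2.101 -0.895
endloop
endfacet
facet normal 0.701 0.027 -0.713
outer loop
vertex -2.09 2.898 -1.832
vertex -2.094 2.139 -1.865
vertex -2.475 2.694 -2.218
endloop
endfacet
facet normal -0.268 0.936 -0.227
outer loop
vertex -2.09 2.898 -1.832
vertex -2.475 2.694 -2.218
vertex -3.042 2.861 -0.862
endloop
endfacet
facet normal -0.268 0.936 -0.228
outer loop
vertex -3.042 2.861 -0.862
vertex -2.475 2.694 -2.218
vertex -3.427 2.657 -1.247
endloop
endfacet
facet normal -0.700 -0.027 0.714
outer loop
vertex -3.042 2.861 -0.862
vertex -3.427 2.657 -1.247
vertex -3.046 2.101 -0.895
endloop
endfacet
facet normal 0.700 0.027 -0.713
outer loop
vertex -2.475 2.694 -2.218
vertex -2.094 2.139 -1.865
vertex -2.637 2.165 -2.397
endloop
endfacet
facet normal -0.658 0.414 -0.629
outer loop
vertex -2.475 2.694 -2.218
vertex -2.637 2.165 -2.397
vertex -3.427 2.657 -1.247
endloop
endfacet
facet normal -0.658 0.414 -0.629
outer loop
vertex -3.427 2.657 -1.247
vertex -2.637 2.165 -2.397
vertex -3.589 2.127 -1.426
endloop
endfacet
facet normal -0.700 -0.027 0.714
outer loop
vertex -3.427 2.657 -1.247
vertex -3.589 2.127 -1.426
vertex -3.046 2.101 -0.895
endloop
endfacet
facet normal 0.700 0.026 -0.713
outer loop
vertex -2.637 2.165 -2.397
vertex -2.094 2.139 -1.865
vertex -2.481 1.62 -2.264
endloop
endfacet
facet normal -0.662 -0.351 -0.662
outer loop
vertex -2.637 2.165 -2.397
vertex -2.481 1.62 -2.264
vertex -3.589 2.127 -1.426
endloop
endfacet
facet normal -0.662 -0.351 -0.663
outer loop
vertex -3.589 2.127 -1.426
vertex -2.481 1.62 -2.264
vertex -3.433 1.583 -1.294
endloop
endfacet
facet normal -0.700 -0.027 0.714
outer loop
vertex -3.589 2.127 -1.426
vertex -3.433 1.583 -1.294
vertex -3.046 2.101 -0.895
endloop
endfacet
facet normal 0.700 0.027 -0.714
outer loop
vertex -2.481 1.62 -2.264
vertex -2.094 2.139 -1.865
vertex -2.098 1.379 -1.898
endloop
endfacet
facet normal -0.278 -0.910 -0.308
outer loop
vertex -2.481 1.62 -2.264
vertex -2.098 1.379 -1.898
vertex -3.433 1.583 -1.294
endloop
endfacet
facet normal -0.278 -0.910 -0.308
outer loop
vertex -3.433 1.583 -1.294
vertex -2.098 1.379 -1.898
vertex -3.05 1.342 -0.928
endloop
endfacet
facet normal -0.700 -0.027 0.714
outer loop
vertex -3.433 1.583 -1.294
vertex -3.05 1.342 -0.928
vertex -3.046 2.101 -0.895
endloop
endfacet
facet normal 0.700 0.027 -0.714
outer loop
vertex -2.098 1.379 -1.898
vertex -2.094 2.139 -1.865
vertex -1.713 1.583 -1.513
endloop
endfacet
facet normal 0.268 -0.936 0.228
outer loop
vertex -2.098 1.379 -1.898
vertex -1.713 1.583 -1.513
vertex -3.05 1.342 -0.928
endloop
endfacet
facet normal 0.268 -0.936 0.227
outer loop
vertex -3.05 1.342 -0.928
vertex -1.713 1.583 -1.513
vertex -2.665 1.546 -0.542
endloop
endfacet
facet normal -0.701 -0.027 0.713
outer loop
vertex -3.05 1.342 -0.928
vertex -2.665 1.546 -0.542
vertex -3.046 2.101 -0.895
endloop
endfacet
facet normal 0.700 0.027 -0.714
outer loop
vertex -1.713 1.583 -1.513
vertex -2.094 2.139 -1.865
vertex -1.551 2.113 -1.334
endloop
endfacet
facet normal 0.658 -0.414 0.629
outer loop
vertex -1.713 1.583 -1.513
vertex -1.551 2.113 -1.334
vertex -2.665 1.546 -0.542
endloop
endfacet
facet normal 0.658 -0.414 0.629
outer loop
vertex -2.665 1.546 -0.542
vertex -1.551 2.113 -1.334
vertex -2.503 2.075 -0.363
endloop
endfacet
facet normal -0.700 -0.027 0.713
outer loop
vertex -2.665 1.546 -0.542
vertex -2.503 2.075 -0.363
vertex -3.046 2.101 -0.895
endloop
endfacet
facet normal 0.700 0.027 -0.714
outer loop
vertex -1.551 2.113 -1.334
vertex -2.094 2.139 -1.865
vertex -1.707 2.657 -1.466
endloop
endfacet
facet normal 0.662 0.351 0.663
outer loop
vertex -1.551 2.113 -1.334
vertex -1.707 2.657 -1.466
vertex -2.503 2.075 -0.363
endloop
endfacet
facet normal 0.662 0.351 0.663
outer loop
vertex -2.503 2.075 -0.363
vertex -1.707 2.657 -1.466
vertex -2.659 2.62 -0.496
endloop
endfacet
facet normal -0.700 -0.026 0.713
outer loop
vertex -2.503 2.075 -0.363
vertex -2.659 2.62 -0.496
vertex -3.046 2.101 -0.895
endloop
endfacet

endsolid


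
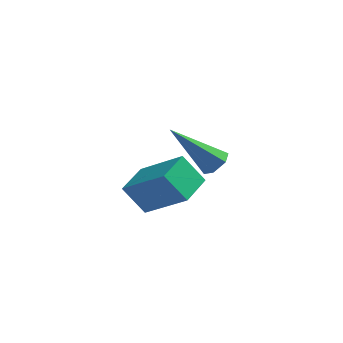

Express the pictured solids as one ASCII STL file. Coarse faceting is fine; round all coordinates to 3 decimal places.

solid 
facet normal -0.745 0.289 -0.602
outer loop
vertex -0.966 -0.024 -3.306
vertex -0.65 1.083 -3.165
vertex -0.283 -0.106 -4.191
endloop
endfacet
facet normal -0.272 -0.955 -0.122
outer loop
vertex 1.05 -0.623 -3.115
vertex -0.966 -0.024 -3.306
vertex -0.283 -0.106 -4.191
endloop
endfacet
facet normal -0.745 0.288 -0.601
outer loop
vertex -0.283 -0.106 -4.191
vertex -0.65 1.083 -3.165
vertex 0.032 1.002 -4.05
endloop
endfacet
facet normal 0.609 -0.073 -0.790
outer loop
vertex 0.032 1.002 -4.05
vertex 1.05 -0.623 -3.115
vertex -0.283 -0.106 -4.191
endloop
endfacet
facet normal -0.609 0.073 0.790
outer loop
vertex -0.966 -0.024 -3.306
vertex 0.683 0.566 -2.089
vertex -0.65 1.083 -3.165
endloop
endfacet
facet normal -0.272 -0.954 -0.122
outer loop
vertex 0.368 -0.542 -2.23
vertex -0.966 -0.024 -3.306
vertex 1.05 -0.623 -3.115
endloop
endfacet
facet normal -0.609 0.073 0.790
outer loop
vertex 0.368 -0.542 -2.23
vertex 0.683 0.566 -2.089
vertex -0.966 -0.024 -3.306
endloop
endfacet
facet normal 0.272 0.955 0.122
outer loop
vertex -0.65 1.083 -3.165
vertex 0.683 0.566 -2.089
vertex 0.032 1.002 -4.05
endloop
endfacet
facet normal 0.609 -0.073 -0.790
outer loop
vertex 1.366 0.484 -2.974
vertex 1.05 -0.623 -3.115
vertex 0.032 1.002 -4.05
endloop
endfacet
facet normal 0.272 0.954 0.122
outer loop
vertex 0.032 1.002 -4.05
vertex 0.683 0.566 -2.089
vertex 1.366 0.484 -2.974
endloop
endfacet
facet normal 0.745 -0.289 0.601
outer loop
vertex 1.366 0.484 -2.974
vertex 0.368 -0.542 -2.23
vertex 1.05 -0.623 -3.115
endloop
endfacet
facet normal 0.745 -0.288 0.602
outer loop
vertex 0.683 0.566 -2.089
vertex 0.368 -0.542 -2.23
vertex 1.366 0.484 -2.974
endloop
endfacet
facet normal 0.698 0.065 -0.714
outer loop
vertex 1.45 4.033 -4.147
vertex 1.118 3.786 -4.494
vertex 1.112 4.324 -4.451
endloop
endfacet
facet normal 0.182 0.804 0.566
outer loop
vertex 1.45 4.033 -4.147
vertex 1.112 4.324 -4.451
vertex -0.298 3.654 -3.046
endloop
endfacet
facet normal 0.698 0.065 -0.714
outer loop
vertex 1.112 4.324 -4.451
vertex 1.118 3.786 -4.494
vertex 0.78 4.077 -4.798
endloop
endfacet
facet normal -0.515 0.850 -0.112
outer loop
vertex 1.112 4.324 -4.451
vertex 0.78 4.077 -4.798
vertex -0.298 3.654 -3.046
endloop
endfacet
facet normal 0.698 0.066 -0.713
outer loop
vertex 0.78 4.077 -4.798
vertex 1.118 3.786 -4.494
vertex 0.787 3.539 -4.841
endloop
endfacet
facet normal -0.855 0.030 -0.518
outer loop
vertex 0.78 4.077 -4.798
vertex 0.787 3.539 -4.841
vertex -0.298 3.654 -3.046
endloop
endfacet
facet normal 0.699 0.065 -0.713
outer loop
vertex 0.787 3.539 -4.841
vertex 1.118 3.786 -4.494
vertex 1.125 3.248 -4.536
endloop
endfacet
facet normal -0.495 -0.833 -0.246
outer loop
vertex 0.787 3.539 -4.841
vertex 1.125 3.248 -4.536
vertex -0.298 3.654 -3.046
endloop
endfacet
facet normal 0.698 0.065 -0.714
outer loop
vertex 1.125 3.248 -4.536
vertex 1.118 3.786 -4.494
vertex 1.457 3.495 -4.189
endloop
endfacet
facet normal 0.202 -0.879 0.432
outer loop
vertex 1.125 3.248 -4.536
vertex 1.457 3.495 -4.189
vertex -0.298 3.654 -3.046
endloop
endfacet
facet normal 0.698 0.065 -0.714
outer loop
vertex 1.457 3.495 -4.189
vertex 1.118 3.786 -4.494
vertex 1.45 4.033 -4.147
endloop
endfacet
facet normal 0.541 -0.058 0.839
outer loop
vertex 1.457 3.495 -4.189
vertex 1.45 4.033 -4.147
vertex -0.298 3.654 -3.046
endloop
endfacet

endsolid


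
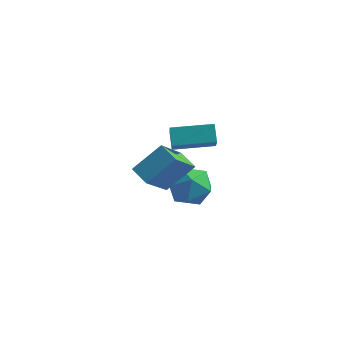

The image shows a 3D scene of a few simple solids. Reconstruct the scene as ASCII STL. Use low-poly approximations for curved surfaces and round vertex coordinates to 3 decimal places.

solid 
facet normal -0.901 -0.057 0.430
outer loop
vertex -2.491 2.533 -2.844
vertex -2.208 1.64 -2.368
vertex -2.04 2.563 -1.894
endloop
endfacet
facet normal -0.714 0.623 0.319
outer loop
vertex -2.491 2.533 -2.844
vertex -2.04 2.563 -1.894
vertex -1.761 3.26 -2.631
endloop
endfacet
facet normal -0.595 0.709 -0.379
outer loop
vertex -2.491 2.533 -2.844
vertex -1.761 3.26 -2.631
vertex -1.756 2.767 -3.56
endloop
endfacet
facet normal -0.709 0.082 -0.701
outer loop
vertex -2.491 2.533 -2.844
vertex -1.756 2.767 -3.56
vertex -2.033 1.765 -3.397
endloop
endfacet
facet normal -0.898 -0.391 -0.200
outer loop
vertex -2.491 2.533 -2.844
vertex -2.033 1.765 -3.397
vertex -2.208 1.64 -2.368
endloop
endfacet
facet normal -0.100 0.742 0.663
outer loop
vertex -1.761 3.26 -2.631
vertex -2.04 2.563 -1.894
vertex -1.027 2.815 -2.023
endloop
endfacet
facet normal -0.404 -0.359 0.841
outer loop
vertex -2.04 2.563 -1.894
vertex -2.208 1.64 -2.368
vertex -1.304 1.813 -1.86
endloop
endfacet
facet normal -0.399 -0.900 -0.177
outer loop
vertex -2.208 1.64 -2.368
vertex -2.033 1.765 -3.397
vertex -1.299 1.32 -2.789
endloop
endfacet
facet normal -0.092 -0.135 -0.987
outer loop
vertex -2.033 1.765 -3.397
vertex -1.756 2.767 -3.56
vertex -1.02 2.017 -3.526
endloop
endfacet
facet normal 0.094 0.880 -0.466
outer loop
vertex -1.756 2.767 -3.56
vertex -1.761 3.26 -2.631
vertex -0.852 2.94 -3.052
endloop
endfacet
facet normal 0.709 -0.082 0.701
outer loop
vertex -0.569 2.047 -2.576
vertex -1.027 2.815 -2.023
vertex -1.304 1.813 -1.86
endloop
endfacet
facet normal 0.595 -0.709 0.379
outer loop
vertex -0.569 2.047 -2.576
vertex -1.304 1.813 -1.86
vertex -1.299 1.32 -2.789
endloop
endfacet
facet normal 0.714 -0.623 -0.319
outer loop
vertex -0.569 2.047 -2.576
vertex -1.299 1.32 -2.789
vertex -1.02 2.017 -3.526
endloop
endfacet
facet normal 0.901 0.057 -0.430
outer loop
vertex -0.569 2.047 -2.576
vertex -1.02 2.017 -3.526
vertex -0.852 2.94 -3.052
endloop
endfacet
facet normal 0.898 0.391 0.200
outer loop
vertex -0.569 2.047 -2.576
vertex -0.852 2.94 -3.052
vertex -1.027 2.815 -2.023
endloop
endfacet
facet normal 0.092 0.135 0.987
outer loop
vertex -1.304 1.813 -1.86
vertex -1.027 2.815 -2.023
vertex -2.04 2.563 -1.894
endloop
endfacet
facet normal -0.094 -0.880 0.466
outer loop
vertex -1.299 1.32 -2.789
vertex -1.304 1.813 -1.86
vertex -2.208 1.64 -2.368
endloop
endfacet
facet normal 0.100 -0.742 -0.663
outer loop
vertex -1.02 2.017 -3.526
vertex -1.299 1.32 -2.789
vertex -2.033 1.765 -3.397
endloop
endfacet
facet normal 0.404 0.359 -0.841
outer loop
vertex -0.852 2.94 -3.052
vertex -1.02 2.017 -3.526
vertex -1.756 2.767 -3.56
endloop
endfacet
facet normal 0.399 0.900 0.177
outer loop
vertex -1.027 2.815 -2.023
vertex -0.852 2.94 -3.052
vertex -1.761 3.26 -2.631
endloop
endfacet
facet normal -0.916 -0.396 -0.070
outer loop
vertex -2.237 2.044 -0.138
vertex -2.529 2.61 0.483
vertex -2.638 3.189 -1.371
endloop
endfacet
facet normal 0.329 -0.636 -0.698
outer loop
vertex -0.971 3.91 -1.243
vertex -2.237 2.044 -0.138
vertex -2.638 3.189 -1.371
endloop
endfacet
facet normal -0.916 -0.395 -0.070
outer loop
vertex -2.638 3.189 -1.371
vertex -2.529 2.61 0.483
vertex -2.93 3.756 -0.749
endloop
endfacet
facet normal -0.232 0.662 -0.713
outer loop
vertex -2.93 3.756 -0.749
vertex -0.971 3.91 -1.243
vertex -2.638 3.189 -1.371
endloop
endfacet
facet normal 0.232 -0.662 0.713
outer loop
vertex -2.237 2.044 -0.138
vertex -0.862 3.331 0.611
vertex -2.529 2.61 0.483
endloop
endfacet
facet normal 0.328 -0.636 -0.698
outer loop
vertex -0.57 2.764 -0.011
vertex -2.237 2.044 -0.138
vertex -0.971 3.91 -1.243
endloop
endfacet
facet normal 0.232 -0.662 0.713
outer loop
vertex -0.57 2.764 -0.011
vertex -0.862 3.331 0.611
vertex -2.237 2.044 -0.138
endloop
endfacet
facet normal -0.329 0.636 0.698
outer loop
vertex -2.529 2.61 0.483
vertex -0.862 3.331 0.611
vertex -2.93 3.756 -0.749
endloop
endfacet
facet normal -0.232 0.662 -0.713
outer loop
vertex -1.263 4.476 -0.622
vertex -0.971 3.91 -1.243
vertex -2.93 3.756 -0.749
endloop
endfacet
facet normal -0.328 0.637 0.698
outer loop
vertex -2.93 3.756 -0.749
vertex -0.862 3.331 0.611
vertex -1.263 4.476 -0.622
endloop
endfacet
facet normal 0.916 0.396 0.070
outer loop
vertex -1.263 4.476 -0.622
vertex -0.57 2.764 -0.011
vertex -0.971 3.91 -1.243
endloop
endfacet
facet normal 0.916 0.395 0.069
outer loop
vertex -0.862 3.331 0.611
vertex -0.57 2.764 -0.011
vertex -1.263 4.476 -0.622
endloop
endfacet
facet normal -0.809 0.507 0.297
outer loop
vertex -1.645 -0.904 2.301
vertex -1.31 0.462 0.879
vertex -2.535 -1.735 1.294
endloop
endfacet
facet normal -0.167 -0.683 0.711
outer loop
vertex -1.79 -2.202 1.021
vertex -1.645 -0.904 2.301
vertex -2.535 -1.735 1.294
endloop
endfacet
facet normal -0.809 0.507 0.297
outer loop
vertex -2.535 -1.735 1.294
vertex -1.31 0.462 0.879
vertex -2.2 -0.369 -0.128
endloop
endfacet
facet normal -0.563 -0.526 -0.638
outer loop
vertex -2.2 -0.369 -0.128
vertex -1.79 -2.202 1.021
vertex -2.535 -1.735 1.294
endloop
endfacet
facet normal 0.563 0.526 0.638
outer loop
vertex -1.645 -0.904 2.301
vertex -0.565 -0.005 0.606
vertex -1.31 0.462 0.879
endloop
endfacet
facet normal -0.167 -0.683 0.711
outer loop
vertex -0.9 -1.371 2.028
vertex -1.645 -0.904 2.301
vertex -1.79 -2.202 1.021
endloop
endfacet
facet normal 0.563 0.526 0.638
outer loop
vertex -0.9 -1.371 2.028
vertex -0.565 -0.005 0.606
vertex -1.645 -0.904 2.301
endloop
endfacet
facet normal 0.167 0.683 -0.711
outer loop
vertex -1.31 0.462 0.879
vertex -0.565 -0.005 0.606
vertex -2.2 -0.369 -0.128
endloop
endfacet
facet normal -0.563 -0.526 -0.638
outer loop
vertex -1.455 -0.836 -0.401
vertex -1.79 -2.202 1.021
vertex -2.2 -0.369 -0.128
endloop
endfacet
facet normal 0.167 0.683 -0.711
outer loop
vertex -2.2 -0.369 -0.128
vertex -0.565 -0.005 0.606
vertex -1.455 -0.836 -0.401
endloop
endfacet
facet normal 0.809 -0.507 -0.297
outer loop
vertex -1.455 -0.836 -0.401
vertex -0.9 -1.371 2.028
vertex -1.79 -2.202 1.021
endloop
endfacet
facet normal 0.809 -0.507 -0.297
outer loop
vertex -0.565 -0.005 0.606
vertex -0.9 -1.371 2.028
vertex -1.455 -0.836 -0.401
endloop
endfacet

endsolid


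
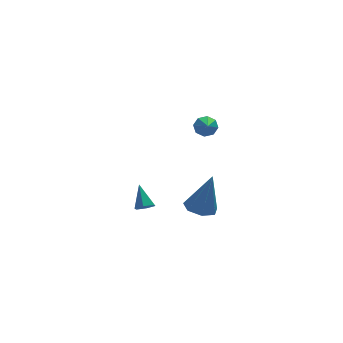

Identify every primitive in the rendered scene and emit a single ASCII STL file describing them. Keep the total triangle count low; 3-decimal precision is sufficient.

solid 
facet normal -0.035 -0.713 -0.700
outer loop
vertex 1.151 2.868 -3.815
vertex 0.606 2.831 -3.75
vertex 0.817 3.182 -4.118
endloop
endfacet
facet normal 0.762 0.615 -0.203
outer loop
vertex 1.151 2.868 -3.815
vertex 0.817 3.182 -4.118
vertex 0.654 3.829 -2.77
endloop
endfacet
facet normal -0.034 -0.713 -0.700
outer loop
vertex 0.817 3.182 -4.118
vertex 0.606 2.831 -3.75
vertex 0.272 3.145 -4.054
endloop
endfacet
facet normal -0.112 0.890 -0.441
outer loop
vertex 0.817 3.182 -4.118
vertex 0.272 3.145 -4.054
vertex 0.654 3.829 -2.77
endloop
endfacet
facet normal -0.034 -0.713 -0.700
outer loop
vertex 0.272 3.145 -4.054
vertex 0.606 2.831 -3.75
vertex 0.061 2.794 -3.686
endloop
endfacet
facet normal -0.863 0.505 -0.013
outer loop
vertex 0.272 3.145 -4.054
vertex 0.061 2.794 -3.686
vertex 0.654 3.829 -2.77
endloop
endfacet
facet normal -0.034 -0.712 -0.701
outer loop
vertex 0.061 2.794 -3.686
vertex 0.606 2.831 -3.75
vertex 0.396 2.48 -3.383
endloop
endfacet
facet normal -0.739 -0.156 0.655
outer loop
vertex 0.061 2.794 -3.686
vertex 0.396 2.48 -3.383
vertex 0.654 3.829 -2.77
endloop
endfacet
facet normal -0.034 -0.712 -0.701
outer loop
vertex 0.396 2.48 -3.383
vertex 0.606 2.831 -3.75
vertex 0.941 2.517 -3.447
endloop
endfacet
facet normal 0.134 -0.431 0.892
outer loop
vertex 0.396 2.48 -3.383
vertex 0.941 2.517 -3.447
vertex 0.654 3.829 -2.77
endloop
endfacet
facet normal -0.035 -0.713 -0.700
outer loop
vertex 0.941 2.517 -3.447
vertex 0.606 2.831 -3.75
vertex 1.151 2.868 -3.815
endloop
endfacet
facet normal 0.886 -0.045 0.462
outer loop
vertex 0.941 2.517 -3.447
vertex 1.151 2.868 -3.815
vertex 0.654 3.829 -2.77
endloop
endfacet
facet normal 0.226 0.797 -0.561
outer loop
vertex 3.363 0.241 3.033
vertex 2.818 0.452 3.113
vertex 3.332 0.506 3.397
endloop
endfacet
facet normal 0.810 -0.439 0.388
outer loop
vertex 3.363 0.241 3.033
vertex 3.332 0.506 3.397
vertex 2.522 -0.592 3.847
endloop
endfacet
facet normal 0.227 0.795 -0.562
outer loop
vertex 3.332 0.506 3.397
vertex 2.818 0.452 3.113
vertex 3.0 0.74 3.594
endloop
endfacet
facet normal 0.502 -0.016 0.865
outer loop
vertex 3.332 0.506 3.397
vertex 3.0 0.74 3.594
vertex 2.522 -0.592 3.847
endloop
endfacet
facet normal 0.225 0.796 -0.562
outer loop
vertex 3.0 0.74 3.594
vertex 2.818 0.452 3.113
vertex 2.561 0.804 3.509
endloop
endfacet
facet normal -0.151 0.237 0.960
outer loop
vertex 3.0 0.74 3.594
vertex 2.561 0.804 3.509
vertex 2.522 -0.592 3.847
endloop
endfacet
facet normal 0.225 0.796 -0.561
outer loop
vertex 2.561 0.804 3.509
vertex 2.818 0.452 3.113
vertex 2.273 0.662 3.192
endloop
endfacet
facet normal -0.766 0.171 0.619
outer loop
vertex 2.561 0.804 3.509
vertex 2.273 0.662 3.192
vertex 2.522 -0.592 3.847
endloop
endfacet
facet normal 0.226 0.797 -0.561
outer loop
vertex 2.273 0.662 3.192
vertex 2.818 0.452 3.113
vertex 2.304 0.397 2.828
endloop
endfacet
facet normal -0.984 -0.173 0.042
outer loop
vertex 2.273 0.662 3.192
vertex 2.304 0.397 2.828
vertex 2.522 -0.592 3.847
endloop
endfacet
facet normal 0.226 0.797 -0.561
outer loop
vertex 2.304 0.397 2.828
vertex 2.818 0.452 3.113
vertex 2.637 0.164 2.631
endloop
endfacet
facet normal -0.675 -0.597 -0.435
outer loop
vertex 2.304 0.397 2.828
vertex 2.637 0.164 2.631
vertex 2.522 -0.592 3.847
endloop
endfacet
facet normal 0.227 0.796 -0.561
outer loop
vertex 2.637 0.164 2.631
vertex 2.818 0.452 3.113
vertex 3.075 0.099 2.716
endloop
endfacet
facet normal -0.023 -0.848 -0.529
outer loop
vertex 2.637 0.164 2.631
vertex 3.075 0.099 2.716
vertex 2.522 -0.592 3.847
endloop
endfacet
facet normal 0.226 0.796 -0.562
outer loop
vertex 3.075 0.099 2.716
vertex 2.818 0.452 3.113
vertex 3.363 0.241 3.033
endloop
endfacet
facet normal 0.593 -0.783 -0.188
outer loop
vertex 3.075 0.099 2.716
vertex 3.363 0.241 3.033
vertex 2.522 -0.592 3.847
endloop
endfacet
facet normal -0.270 0.014 -0.963
outer loop
vertex 2.922 0.509 -2.302
vertex 2.365 -0.116 -2.155
vertex 2.244 0.724 -2.109
endloop
endfacet
facet normal 0.357 0.899 0.255
outer loop
vertex 2.922 0.509 -2.302
vertex 2.244 0.724 -2.109
vertex 2.955 -0.144 -0.045
endloop
endfacet
facet normal -0.269 0.014 -0.963
outer loop
vertex 2.244 0.724 -2.109
vertex 2.365 -0.116 -2.155
vertex 1.657 0.307 -1.951
endloop
endfacet
facet normal -0.423 0.774 0.471
outer loop
vertex 2.244 0.724 -2.109
vertex 1.657 0.307 -1.951
vertex 2.955 -0.144 -0.045
endloop
endfacet
facet normal -0.270 0.013 -0.963
outer loop
vertex 1.657 0.307 -1.951
vertex 2.365 -0.116 -2.155
vertex 1.603 -0.429 -1.946
endloop
endfacet
facet normal -0.818 0.064 0.572
outer loop
vertex 1.657 0.307 -1.951
vertex 1.603 -0.429 -1.946
vertex 2.955 -0.144 -0.045
endloop
endfacet
facet normal -0.269 0.012 -0.963
outer loop
vertex 1.603 -0.429 -1.946
vertex 2.365 -0.116 -2.155
vertex 2.124 -0.929 -2.098
endloop
endfacet
facet normal -0.530 -0.698 0.481
outer loop
vertex 1.603 -0.429 -1.946
vertex 2.124 -0.929 -2.098
vertex 2.955 -0.144 -0.045
endloop
endfacet
facet normal -0.269 0.012 -0.963
outer loop
vertex 2.124 -0.929 -2.098
vertex 2.365 -0.116 -2.155
vertex 2.827 -0.816 -2.293
endloop
endfacet
facet normal 0.225 -0.937 0.267
outer loop
vertex 2.124 -0.929 -2.098
vertex 2.827 -0.816 -2.293
vertex 2.955 -0.144 -0.045
endloop
endfacet
facet normal -0.268 0.013 -0.963
outer loop
vertex 2.827 -0.816 -2.293
vertex 2.365 -0.116 -2.155
vertex 3.182 -0.176 -2.383
endloop
endfacet
facet normal 0.876 -0.473 0.092
outer loop
vertex 2.827 -0.816 -2.293
vertex 3.182 -0.176 -2.383
vertex 2.955 -0.144 -0.045
endloop
endfacet
facet normal -0.268 0.012 -0.963
outer loop
vertex 3.182 -0.176 -2.383
vertex 2.365 -0.116 -2.155
vertex 2.922 0.509 -2.302
endloop
endfacet
facet normal 0.935 0.345 0.086
outer loop
vertex 3.182 -0.176 -2.383
vertex 2.922 0.509 -2.302
vertex 2.955 -0.144 -0.045
endloop
endfacet

endsolid


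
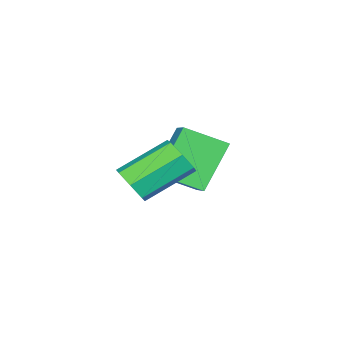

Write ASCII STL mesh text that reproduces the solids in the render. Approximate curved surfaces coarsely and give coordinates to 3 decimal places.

solid 
facet normal 0.733 -0.454 -0.506
outer loop
vertex 1.773 -2.115 1.862
vertex 1.264 -2.516 1.484
vertex 1.557 -1.848 1.309
endloop
endfacet
facet normal 0.593 0.791 0.150
outer loop
vertex 1.773 -2.115 1.862
vertex 1.557 -1.848 1.309
vertex 0.365 -1.243 2.834
endloop
endfacet
facet normal 0.593 0.791 0.150
outer loop
vertex 0.365 -1.243 2.834
vertex 1.557 -1.848 1.309
vertex 0.149 -0.976 2.281
endloop
endfacet
facet normal -0.733 0.454 0.506
outer loop
vertex 0.365 -1.243 2.834
vertex 0.149 -0.976 2.281
vertex -0.144 -1.644 2.456
endloop
endfacet
facet normal 0.733 -0.454 -0.506
outer loop
vertex 1.557 -1.848 1.309
vertex 1.264 -2.516 1.484
vertex 1.12 -2.084 0.888
endloop
endfacet
facet normal 0.110 0.814 -0.571
outer loop
vertex 1.557 -1.848 1.309
vertex 1.12 -2.084 0.888
vertex 0.149 -0.976 2.281
endloop
endfacet
facet normal 0.110 0.814 -0.571
outer loop
vertex 0.149 -0.976 2.281
vertex 1.12 -2.084 0.888
vertex -0.288 -1.212 1.86
endloop
endfacet
facet normal -0.733 0.454 0.506
outer loop
vertex 0.149 -0.976 2.281
vertex -0.288 -1.212 1.86
vertex -0.144 -1.644 2.456
endloop
endfacet
facet normal 0.733 -0.454 -0.506
outer loop
vertex 1.12 -2.084 0.888
vertex 1.264 -2.516 1.484
vertex 0.792 -2.645 0.916
endloop
endfacet
facet normal -0.456 0.224 -0.861
outer loop
vertex 1.12 -2.084 0.888
vertex 0.792 -2.645 0.916
vertex -0.288 -1.212 1.86
endloop
endfacet
facet normal -0.455 0.225 -0.862
outer loop
vertex -0.288 -1.212 1.86
vertex 0.792 -2.645 0.916
vertex -0.616 -1.773 1.887
endloop
endfacet
facet normal -0.734 0.453 0.506
outer loop
vertex -0.288 -1.212 1.86
vertex -0.616 -1.773 1.887
vertex -0.144 -1.644 2.456
endloop
endfacet
facet normal 0.733 -0.455 -0.506
outer loop
vertex 0.792 -2.645 0.916
vertex 1.264 -2.516 1.484
vertex 0.819 -3.109 1.372
endloop
endfacet
facet normal -0.679 -0.535 -0.504
outer loop
vertex 0.792 -2.645 0.916
vertex 0.819 -3.109 1.372
vertex -0.616 -1.773 1.887
endloop
endfacet
facet normal -0.679 -0.535 -0.504
outer loop
vertex -0.616 -1.773 1.887
vertex 0.819 -3.109 1.372
vertex -0.589 -2.237 2.343
endloop
endfacet
facet normal -0.734 0.454 0.506
outer loop
vertex -0.616 -1.773 1.887
vertex -0.589 -2.237 2.343
vertex -0.144 -1.644 2.456
endloop
endfacet
facet normal 0.733 -0.455 -0.506
outer loop
vertex 0.819 -3.109 1.372
vertex 1.264 -2.516 1.484
vertex 1.181 -3.126 1.912
endloop
endfacet
facet normal -0.390 -0.891 0.234
outer loop
vertex 0.819 -3.109 1.372
vertex 1.181 -3.126 1.912
vertex -0.589 -2.237 2.343
endloop
endfacet
facet normal -0.390 -0.891 0.233
outer loop
vertex -0.589 -2.237 2.343
vertex 1.181 -3.126 1.912
vertex -0.227 -2.254 2.884
endloop
endfacet
facet normal -0.734 0.454 0.505
outer loop
vertex -0.589 -2.237 2.343
vertex -0.227 -2.254 2.884
vertex -0.144 -1.644 2.456
endloop
endfacet
facet normal 0.733 -0.455 -0.506
outer loop
vertex 1.181 -3.126 1.912
vertex 1.264 -2.516 1.484
vertex 1.606 -2.684 2.13
endloop
endfacet
facet normal 0.192 -0.576 0.795
outer loop
vertex 1.181 -3.126 1.912
vertex 1.606 -2.684 2.13
vertex -0.227 -2.254 2.884
endloop
endfacet
facet normal 0.192 -0.576 0.795
outer loop
vertex -0.227 -2.254 2.884
vertex 1.606 -2.684 2.13
vertex 0.198 -1.812 3.102
endloop
endfacet
facet normal -0.733 0.455 0.506
outer loop
vertex -0.227 -2.254 2.884
vertex 0.198 -1.812 3.102
vertex -0.144 -1.644 2.456
endloop
endfacet
facet normal 0.733 -0.454 -0.506
outer loop
vertex 1.606 -2.684 2.13
vertex 1.264 -2.516 1.484
vertex 1.773 -2.115 1.862
endloop
endfacet
facet normal 0.630 0.172 0.758
outer loop
vertex 1.606 -2.684 2.13
vertex 1.773 -2.115 1.862
vertex 0.198 -1.812 3.102
endloop
endfacet
facet normal 0.630 0.172 0.758
outer loop
vertex 0.198 -1.812 3.102
vertex 1.773 -2.115 1.862
vertex 0.365 -1.243 2.834
endloop
endfacet
facet normal -0.733 0.454 0.506
outer loop
vertex 0.198 -1.812 3.102
vertex 0.365 -1.243 2.834
vertex -0.144 -1.644 2.456
endloop
endfacet
facet normal -0.479 0.774 -0.413
outer loop
vertex -3.402 -2.48 1.264
vertex -2.472 -1.519 1.987
vertex -2.129 -2.53 -0.304
endloop
endfacet
facet normal -0.611 -0.632 -0.476
outer loop
vertex -1.368 -3.761 0.353
vertex -3.402 -2.48 1.264
vertex -2.129 -2.53 -0.304
endloop
endfacet
facet normal -0.479 0.774 -0.413
outer loop
vertex -2.129 -2.53 -0.304
vertex -2.472 -1.519 1.987
vertex -1.2 -1.569 0.419
endloop
endfacet
facet normal 0.630 -0.025 -0.776
outer loop
vertex -1.2 -1.569 0.419
vertex -1.368 -3.761 0.353
vertex -2.129 -2.53 -0.304
endloop
endfacet
facet normal -0.630 0.025 0.776
outer loop
vertex -3.402 -2.48 1.264
vertex -1.711 -2.75 2.644
vertex -2.472 -1.519 1.987
endloop
endfacet
facet normal -0.611 -0.632 -0.476
outer loop
vertex -2.64 -3.711 1.921
vertex -3.402 -2.48 1.264
vertex -1.368 -3.761 0.353
endloop
endfacet
facet normal -0.630 0.025 0.776
outer loop
vertex -2.64 -3.711 1.921
vertex -1.711 -2.75 2.644
vertex -3.402 -2.48 1.264
endloop
endfacet
facet normal 0.612 0.632 0.476
outer loop
vertex -2.472 -1.519 1.987
vertex -1.711 -2.75 2.644
vertex -1.2 -1.569 0.419
endloop
endfacet
facet normal 0.629 -0.025 -0.777
outer loop
vertex -0.438 -2.8 1.076
vertex -1.368 -3.761 0.353
vertex -1.2 -1.569 0.419
endloop
endfacet
facet normal 0.611 0.632 0.476
outer loop
vertex -1.2 -1.569 0.419
vertex -1.711 -2.75 2.644
vertex -0.438 -2.8 1.076
endloop
endfacet
facet normal 0.479 -0.774 0.413
outer loop
vertex -0.438 -2.8 1.076
vertex -2.64 -3.711 1.921
vertex -1.368 -3.761 0.353
endloop
endfacet
facet normal 0.479 -0.774 0.414
outer loop
vertex -1.711 -2.75 2.644
vertex -2.64 -3.711 1.921
vertex -0.438 -2.8 1.076
endloop
endfacet

endsolid


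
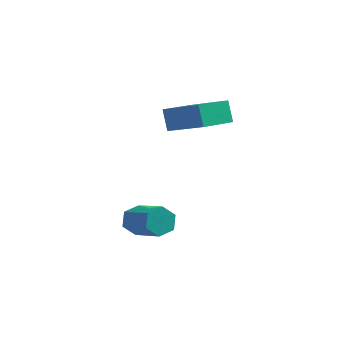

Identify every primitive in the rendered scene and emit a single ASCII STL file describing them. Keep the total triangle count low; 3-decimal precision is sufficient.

solid 
facet normal -0.809 0.446 -0.383
outer loop
vertex 1.651 -2.043 -2.526
vertex 1.221 -2.358 -1.984
vertex 1.541 -1.678 -1.868
endloop
endfacet
facet normal 0.569 0.756 -0.324
outer loop
vertex 1.651 -2.043 -2.526
vertex 1.541 -1.678 -1.868
vertex 3.148 -2.867 -1.818
endloop
endfacet
facet normal 0.569 0.756 -0.323
outer loop
vertex 3.148 -2.867 -1.818
vertex 1.541 -1.678 -1.868
vertex 3.038 -2.503 -1.161
endloop
endfacet
facet normal 0.810 -0.445 0.382
outer loop
vertex 3.148 -2.867 -1.818
vertex 3.038 -2.503 -1.161
vertex 2.719 -3.182 -1.276
endloop
endfacet
facet normal -0.809 0.446 -0.383
outer loop
vertex 1.541 -1.678 -1.868
vertex 1.221 -2.358 -1.984
vertex 1.111 -1.993 -1.326
endloop
endfacet
facet normal 0.160 0.793 0.588
outer loop
vertex 1.541 -1.678 -1.868
vertex 1.111 -1.993 -1.326
vertex 3.038 -2.503 -1.161
endloop
endfacet
facet normal 0.160 0.793 0.587
outer loop
vertex 3.038 -2.503 -1.161
vertex 1.111 -1.993 -1.326
vertex 2.609 -2.818 -0.619
endloop
endfacet
facet normal 0.810 -0.445 0.382
outer loop
vertex 3.038 -2.503 -1.161
vertex 2.609 -2.818 -0.619
vertex 2.719 -3.182 -1.276
endloop
endfacet
facet normal -0.810 0.445 -0.382
outer loop
vertex 1.111 -1.993 -1.326
vertex 1.221 -2.358 -1.984
vertex 0.792 -2.673 -1.442
endloop
endfacet
facet normal -0.410 0.037 0.911
outer loop
vertex 1.111 -1.993 -1.326
vertex 0.792 -2.673 -1.442
vertex 2.609 -2.818 -0.619
endloop
endfacet
facet normal -0.410 0.039 0.911
outer loop
vertex 2.609 -2.818 -0.619
vertex 0.792 -2.673 -1.442
vertex 2.289 -3.497 -0.734
endloop
endfacet
facet normal 0.809 -0.446 0.383
outer loop
vertex 2.609 -2.818 -0.619
vertex 2.289 -3.497 -0.734
vertex 2.719 -3.182 -1.276
endloop
endfacet
facet normal -0.810 0.445 -0.382
outer loop
vertex 0.792 -2.673 -1.442
vertex 1.221 -2.358 -1.984
vertex 0.902 -3.037 -2.099
endloop
endfacet
facet normal -0.569 -0.756 0.324
outer loop
vertex 0.792 -2.673 -1.442
vertex 0.902 -3.037 -2.099
vertex 2.289 -3.497 -0.734
endloop
endfacet
facet normal -0.569 -0.756 0.324
outer loop
vertex 2.289 -3.497 -0.734
vertex 0.902 -3.037 -2.099
vertex 2.399 -3.862 -1.392
endloop
endfacet
facet normal 0.809 -0.446 0.383
outer loop
vertex 2.289 -3.497 -0.734
vertex 2.399 -3.862 -1.392
vertex 2.719 -3.182 -1.276
endloop
endfacet
facet normal -0.810 0.445 -0.382
outer loop
vertex 0.902 -3.037 -2.099
vertex 1.221 -2.358 -1.984
vertex 1.331 -2.722 -2.641
endloop
endfacet
facet normal -0.160 -0.793 -0.587
outer loop
vertex 0.902 -3.037 -2.099
vertex 1.331 -2.722 -2.641
vertex 2.399 -3.862 -1.392
endloop
endfacet
facet normal -0.160 -0.793 -0.588
outer loop
vertex 2.399 -3.862 -1.392
vertex 1.331 -2.722 -2.641
vertex 2.829 -3.547 -1.934
endloop
endfacet
facet normal 0.809 -0.446 0.383
outer loop
vertex 2.399 -3.862 -1.392
vertex 2.829 -3.547 -1.934
vertex 2.719 -3.182 -1.276
endloop
endfacet
facet normal -0.809 0.446 -0.383
outer loop
vertex 1.331 -2.722 -2.641
vertex 1.221 -2.358 -1.984
vertex 1.651 -2.043 -2.526
endloop
endfacet
facet normal 0.409 -0.038 -0.912
outer loop
vertex 1.331 -2.722 -2.641
vertex 1.651 -2.043 -2.526
vertex 2.829 -3.547 -1.934
endloop
endfacet
facet normal 0.410 -0.037 -0.911
outer loop
vertex 2.829 -3.547 -1.934
vertex 1.651 -2.043 -2.526
vertex 3.148 -2.867 -1.818
endloop
endfacet
facet normal 0.810 -0.445 0.382
outer loop
vertex 2.829 -3.547 -1.934
vertex 3.148 -2.867 -1.818
vertex 2.719 -3.182 -1.276
endloop
endfacet
facet normal -0.907 0.178 -0.383
outer loop
vertex 1.261 -0.061 3.464
vertex 1.768 1.733 3.096
vertex 1.637 -0.38 2.425
endloop
endfacet
facet normal -0.267 -0.944 0.193
outer loop
vertex 3.432 -0.733 3.184
vertex 1.261 -0.061 3.464
vertex 1.637 -0.38 2.425
endloop
endfacet
facet normal -0.906 0.178 -0.384
outer loop
vertex 1.637 -0.38 2.425
vertex 1.768 1.733 3.096
vertex 2.145 1.413 2.058
endloop
endfacet
facet normal 0.327 -0.278 -0.903
outer loop
vertex 2.145 1.413 2.058
vertex 3.432 -0.733 3.184
vertex 1.637 -0.38 2.425
endloop
endfacet
facet normal -0.327 0.278 0.903
outer loop
vertex 1.261 -0.061 3.464
vertex 3.563 1.38 3.855
vertex 1.768 1.733 3.096
endloop
endfacet
facet normal -0.267 -0.944 0.194
outer loop
vertex 3.055 -0.413 4.222
vertex 1.261 -0.061 3.464
vertex 3.432 -0.733 3.184
endloop
endfacet
facet normal -0.327 0.278 0.903
outer loop
vertex 3.055 -0.413 4.222
vertex 3.563 1.38 3.855
vertex 1.261 -0.061 3.464
endloop
endfacet
facet normal 0.268 0.944 -0.194
outer loop
vertex 1.768 1.733 3.096
vertex 3.563 1.38 3.855
vertex 2.145 1.413 2.058
endloop
endfacet
facet normal 0.327 -0.278 -0.903
outer loop
vertex 3.939 1.061 2.816
vertex 3.432 -0.733 3.184
vertex 2.145 1.413 2.058
endloop
endfacet
facet normal 0.267 0.944 -0.193
outer loop
vertex 2.145 1.413 2.058
vertex 3.563 1.38 3.855
vertex 3.939 1.061 2.816
endloop
endfacet
facet normal 0.906 -0.177 0.384
outer loop
vertex 3.939 1.061 2.816
vertex 3.055 -0.413 4.222
vertex 3.432 -0.733 3.184
endloop
endfacet
facet normal 0.906 -0.178 0.383
outer loop
vertex 3.563 1.38 3.855
vertex 3.055 -0.413 4.222
vertex 3.939 1.061 2.816
endloop
endfacet

endsolid
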